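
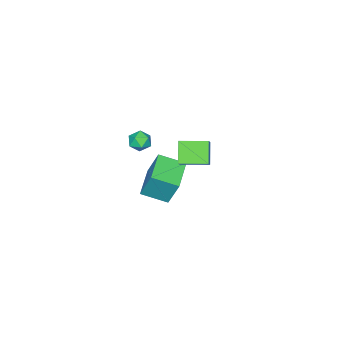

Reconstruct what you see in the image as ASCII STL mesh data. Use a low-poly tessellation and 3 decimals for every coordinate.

solid 
facet normal -0.536 -0.405 0.741
outer loop
vertex 1.878 1.969 4.319
vertex 0.986 3.295 4.399
vertex 1.136 1.517 3.535
endloop
endfacet
facet normal 0.557 -0.829 -0.050
outer loop
vertex 1.914 2.105 2.461
vertex 1.878 1.969 4.319
vertex 1.136 1.517 3.535
endloop
endfacet
facet normal -0.536 -0.405 0.740
outer loop
vertex 1.136 1.517 3.535
vertex 0.986 3.295 4.399
vertex 0.245 2.843 3.615
endloop
endfacet
facet normal -0.634 -0.386 -0.670
outer loop
vertex 0.245 2.843 3.615
vertex 1.914 2.105 2.461
vertex 1.136 1.517 3.535
endloop
endfacet
facet normal 0.634 0.386 0.670
outer loop
vertex 1.878 1.969 4.319
vertex 1.764 3.883 3.325
vertex 0.986 3.295 4.399
endloop
endfacet
facet normal 0.558 -0.828 -0.050
outer loop
vertex 2.655 2.557 3.245
vertex 1.878 1.969 4.319
vertex 1.914 2.105 2.461
endloop
endfacet
facet normal 0.634 0.386 0.670
outer loop
vertex 2.655 2.557 3.245
vertex 1.764 3.883 3.325
vertex 1.878 1.969 4.319
endloop
endfacet
facet normal -0.558 0.829 0.050
outer loop
vertex 0.986 3.295 4.399
vertex 1.764 3.883 3.325
vertex 0.245 2.843 3.615
endloop
endfacet
facet normal -0.634 -0.386 -0.670
outer loop
vertex 1.022 3.431 2.541
vertex 1.914 2.105 2.461
vertex 0.245 2.843 3.615
endloop
endfacet
facet normal -0.558 0.829 0.050
outer loop
vertex 0.245 2.843 3.615
vertex 1.764 3.883 3.325
vertex 1.022 3.431 2.541
endloop
endfacet
facet normal 0.536 0.405 -0.740
outer loop
vertex 1.022 3.431 2.541
vertex 2.655 2.557 3.245
vertex 1.914 2.105 2.461
endloop
endfacet
facet normal 0.536 0.405 -0.741
outer loop
vertex 1.764 3.883 3.325
vertex 2.655 2.557 3.245
vertex 1.022 3.431 2.541
endloop
endfacet
facet normal -0.476 0.808 -0.348
outer loop
vertex -3.27 -1.463 -2.635
vertex -1.414 -0.529 -3.003
vertex -3.243 -2.241 -4.477
endloop
endfacet
facet normal -0.880 -0.442 0.174
outer loop
vertex -2.426 -3.631 -3.877
vertex -3.27 -1.463 -2.635
vertex -3.243 -2.241 -4.477
endloop
endfacet
facet normal -0.475 0.808 -0.349
outer loop
vertex -3.243 -2.241 -4.477
vertex -1.414 -0.529 -3.003
vertex -1.387 -1.308 -4.845
endloop
endfacet
facet normal 0.013 -0.390 -0.921
outer loop
vertex -1.387 -1.308 -4.845
vertex -2.426 -3.631 -3.877
vertex -3.243 -2.241 -4.477
endloop
endfacet
facet normal -0.013 0.390 0.921
outer loop
vertex -3.27 -1.463 -2.635
vertex -0.597 -1.919 -2.403
vertex -1.414 -0.529 -3.003
endloop
endfacet
facet normal -0.880 -0.442 0.174
outer loop
vertex -2.453 -2.852 -2.035
vertex -3.27 -1.463 -2.635
vertex -2.426 -3.631 -3.877
endloop
endfacet
facet normal -0.013 0.390 0.921
outer loop
vertex -2.453 -2.852 -2.035
vertex -0.597 -1.919 -2.403
vertex -3.27 -1.463 -2.635
endloop
endfacet
facet normal 0.880 0.442 -0.174
outer loop
vertex -1.414 -0.529 -3.003
vertex -0.597 -1.919 -2.403
vertex -1.387 -1.308 -4.845
endloop
endfacet
facet normal 0.014 -0.390 -0.921
outer loop
vertex -0.57 -2.697 -4.245
vertex -2.426 -3.631 -3.877
vertex -1.387 -1.308 -4.845
endloop
endfacet
facet normal 0.880 0.442 -0.174
outer loop
vertex -1.387 -1.308 -4.845
vertex -0.597 -1.919 -2.403
vertex -0.57 -2.697 -4.245
endloop
endfacet
facet normal 0.476 -0.808 0.349
outer loop
vertex -0.57 -2.697 -4.245
vertex -2.453 -2.852 -2.035
vertex -2.426 -3.631 -3.877
endloop
endfacet
facet normal 0.475 -0.808 0.348
outer loop
vertex -0.597 -1.919 -2.403
vertex -2.453 -2.852 -2.035
vertex -0.57 -2.697 -4.245
endloop
endfacet
facet normal 0.056 0.208 0.977
outer loop
vertex -1.11 -2.499 0.478
vertex -1.289 -3.216 0.641
vertex -0.564 -3.017 0.557
endloop
endfacet
facet normal 0.502 0.621 0.602
outer loop
vertex -1.11 -2.499 0.478
vertex -0.564 -3.017 0.557
vertex -0.524 -2.508 -0.002
endloop
endfacet
facet normal 0.117 0.985 0.124
outer loop
vertex -1.11 -2.499 0.478
vertex -0.524 -2.508 -0.002
vertex -1.226 -2.392 -0.263
endloop
endfacet
facet normal -0.568 0.797 0.204
outer loop
vertex -1.11 -2.499 0.478
vertex -1.226 -2.392 -0.263
vertex -1.698 -2.83 0.135
endloop
endfacet
facet normal -0.605 0.317 0.731
outer loop
vertex -1.11 -2.499 0.478
vertex -1.698 -2.83 0.135
vertex -1.289 -3.216 0.641
endloop
endfacet
facet normal 0.950 0.194 0.245
outer loop
vertex -0.524 -2.508 -0.002
vertex -0.564 -3.017 0.557
vertex -0.342 -3.23 -0.135
endloop
endfacet
facet normal 0.228 -0.472 0.851
outer loop
vertex -0.564 -3.017 0.557
vertex -1.289 -3.216 0.641
vertex -0.814 -3.668 0.263
endloop
endfacet
facet normal -0.841 -0.296 0.454
outer loop
vertex -1.289 -3.216 0.641
vertex -1.698 -2.83 0.135
vertex -1.516 -3.552 0.002
endloop
endfacet
facet normal -0.781 0.480 -0.398
outer loop
vertex -1.698 -2.83 0.135
vertex -1.226 -2.392 -0.263
vertex -1.476 -3.043 -0.557
endloop
endfacet
facet normal 0.326 0.784 -0.528
outer loop
vertex -1.226 -2.392 -0.263
vertex -0.524 -2.508 -0.002
vertex -0.751 -2.844 -0.641
endloop
endfacet
facet normal 0.568 -0.797 -0.204
outer loop
vertex -0.93 -3.561 -0.478
vertex -0.342 -3.23 -0.135
vertex -0.814 -3.668 0.263
endloop
endfacet
facet normal -0.117 -0.985 -0.124
outer loop
vertex -0.93 -3.561 -0.478
vertex -0.814 -3.668 0.263
vertex -1.516 -3.552 0.002
endloop
endfacet
facet normal -0.502 -0.621 -0.602
outer loop
vertex -0.93 -3.561 -0.478
vertex -1.516 -3.552 0.002
vertex -1.476 -3.043 -0.557
endloop
endfacet
facet normal -0.056 -0.208 -0.977
outer loop
vertex -0.93 -3.561 -0.478
vertex -1.476 -3.043 -0.557
vertex -0.751 -2.844 -0.641
endloop
endfacet
facet normal 0.605 -0.317 -0.731
outer loop
vertex -0.93 -3.561 -0.478
vertex -0.751 -2.844 -0.641
vertex -0.342 -3.23 -0.135
endloop
endfacet
facet normal 0.781 -0.480 0.398
outer loop
vertex -0.814 -3.668 0.263
vertex -0.342 -3.23 -0.135
vertex -0.564 -3.017 0.557
endloop
endfacet
facet normal -0.326 -0.784 0.528
outer loop
vertex -1.516 -3.552 0.002
vertex -0.814 -3.668 0.263
vertex -1.289 -3.216 0.641
endloop
endfacet
facet normal -0.950 -0.194 -0.245
outer loop
vertex -1.476 -3.043 -0.557
vertex -1.516 -3.552 0.002
vertex -1.698 -2.83 0.135
endloop
endfacet
facet normal -0.228 0.472 -0.851
outer loop
vertex -0.751 -2.844 -0.641
vertex -1.476 -3.043 -0.557
vertex -1.226 -2.392 -0.263
endloop
endfacet
facet normal 0.841 0.296 -0.454
outer loop
vertex -0.342 -3.23 -0.135
vertex -0.751 -2.844 -0.641
vertex -0.524 -2.508 -0.002
endloop
endfacet

endsolid


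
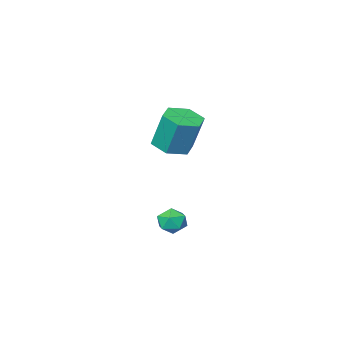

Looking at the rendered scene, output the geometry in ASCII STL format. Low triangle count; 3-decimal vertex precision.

solid 
facet normal 0.113 -0.314 -0.943
outer loop
vertex -1.424 -2.315 1.379
vertex -2.396 -2.076 1.183
vertex -1.662 -1.383 1.04
endloop
endfacet
facet normal 0.966 0.258 0.030
outer loop
vertex -1.424 -2.315 1.379
vertex -1.662 -1.383 1.04
vertex -1.652 -1.683 3.274
endloop
endfacet
facet normal 0.966 0.257 0.030
outer loop
vertex -1.652 -1.683 3.274
vertex -1.662 -1.383 1.04
vertex -1.889 -0.751 2.934
endloop
endfacet
facet normal -0.114 0.315 0.942
outer loop
vertex -1.652 -1.683 3.274
vertex -1.889 -0.751 2.934
vertex -2.624 -1.444 3.077
endloop
endfacet
facet normal 0.114 -0.315 -0.942
outer loop
vertex -1.662 -1.383 1.04
vertex -2.396 -2.076 1.183
vertex -2.633 -1.144 0.843
endloop
endfacet
facet normal 0.282 0.920 -0.273
outer loop
vertex -1.662 -1.383 1.04
vertex -2.633 -1.144 0.843
vertex -1.889 -0.751 2.934
endloop
endfacet
facet normal 0.281 0.920 -0.273
outer loop
vertex -1.889 -0.751 2.934
vertex -2.633 -1.144 0.843
vertex -2.861 -0.512 2.738
endloop
endfacet
facet normal -0.113 0.314 0.943
outer loop
vertex -1.889 -0.751 2.934
vertex -2.861 -0.512 2.738
vertex -2.624 -1.444 3.077
endloop
endfacet
facet normal 0.114 -0.315 -0.942
outer loop
vertex -2.633 -1.144 0.843
vertex -2.396 -2.076 1.183
vertex -3.368 -1.837 0.986
endloop
endfacet
facet normal -0.684 0.663 -0.303
outer loop
vertex -2.633 -1.144 0.843
vertex -3.368 -1.837 0.986
vertex -2.861 -0.512 2.738
endloop
endfacet
facet normal -0.684 0.663 -0.303
outer loop
vertex -2.861 -0.512 2.738
vertex -3.368 -1.837 0.986
vertex -3.596 -1.205 2.881
endloop
endfacet
facet normal -0.113 0.314 0.943
outer loop
vertex -2.861 -0.512 2.738
vertex -3.596 -1.205 2.881
vertex -2.624 -1.444 3.077
endloop
endfacet
facet normal 0.114 -0.315 -0.942
outer loop
vertex -3.368 -1.837 0.986
vertex -2.396 -2.076 1.183
vertex -3.131 -2.769 1.326
endloop
endfacet
facet normal -0.966 -0.257 -0.031
outer loop
vertex -3.368 -1.837 0.986
vertex -3.131 -2.769 1.326
vertex -3.596 -1.205 2.881
endloop
endfacet
facet normal -0.966 -0.257 -0.030
outer loop
vertex -3.596 -1.205 2.881
vertex -3.131 -2.769 1.326
vertex -3.358 -2.137 3.22
endloop
endfacet
facet normal -0.113 0.314 0.943
outer loop
vertex -3.596 -1.205 2.881
vertex -3.358 -2.137 3.22
vertex -2.624 -1.444 3.077
endloop
endfacet
facet normal 0.113 -0.314 -0.943
outer loop
vertex -3.131 -2.769 1.326
vertex -2.396 -2.076 1.183
vertex -2.159 -3.008 1.522
endloop
endfacet
facet normal -0.281 -0.920 0.273
outer loop
vertex -3.131 -2.769 1.326
vertex -2.159 -3.008 1.522
vertex -3.358 -2.137 3.22
endloop
endfacet
facet normal -0.282 -0.920 0.273
outer loop
vertex -3.358 -2.137 3.22
vertex -2.159 -3.008 1.522
vertex -2.387 -2.376 3.417
endloop
endfacet
facet normal -0.114 0.315 0.942
outer loop
vertex -3.358 -2.137 3.22
vertex -2.387 -2.376 3.417
vertex -2.624 -1.444 3.077
endloop
endfacet
facet normal 0.113 -0.314 -0.943
outer loop
vertex -2.159 -3.008 1.522
vertex -2.396 -2.076 1.183
vertex -1.424 -2.315 1.379
endloop
endfacet
facet normal 0.684 -0.663 0.303
outer loop
vertex -2.159 -3.008 1.522
vertex -1.424 -2.315 1.379
vertex -2.387 -2.376 3.417
endloop
endfacet
facet normal 0.684 -0.663 0.303
outer loop
vertex -2.387 -2.376 3.417
vertex -1.424 -2.315 1.379
vertex -1.652 -1.683 3.274
endloop
endfacet
facet normal -0.114 0.315 0.942
outer loop
vertex -2.387 -2.376 3.417
vertex -1.652 -1.683 3.274
vertex -2.624 -1.444 3.077
endloop
endfacet
facet normal -0.921 0.336 0.199
outer loop
vertex 0.592 3.952 -0.926
vertex 0.523 3.447 -0.394
vertex 0.799 4.111 -0.238
endloop
endfacet
facet normal -0.505 0.862 -0.047
outer loop
vertex 0.592 3.952 -0.926
vertex 0.799 4.111 -0.238
vertex 1.215 4.324 -0.806
endloop
endfacet
facet normal -0.267 0.670 -0.692
outer loop
vertex 0.592 3.952 -0.926
vertex 1.215 4.324 -0.806
vertex 1.196 3.792 -1.314
endloop
endfacet
facet normal -0.535 0.026 -0.844
outer loop
vertex 0.592 3.952 -0.926
vertex 1.196 3.792 -1.314
vertex 0.768 3.25 -1.059
endloop
endfacet
facet normal -0.939 -0.180 -0.293
outer loop
vertex 0.592 3.952 -0.926
vertex 0.768 3.25 -1.059
vertex 0.523 3.447 -0.394
endloop
endfacet
facet normal 0.057 0.920 0.387
outer loop
vertex 1.215 4.324 -0.806
vertex 0.799 4.111 -0.238
vertex 1.532 4.05 -0.201
endloop
endfacet
facet normal -0.614 0.070 0.786
outer loop
vertex 0.799 4.111 -0.238
vertex 0.523 3.447 -0.394
vertex 1.104 3.508 0.054
endloop
endfacet
facet normal -0.643 -0.766 -0.010
outer loop
vertex 0.523 3.447 -0.394
vertex 0.768 3.25 -1.059
vertex 1.085 2.976 -0.454
endloop
endfacet
facet normal 0.010 -0.432 -0.902
outer loop
vertex 0.768 3.25 -1.059
vertex 1.196 3.792 -1.314
vertex 1.501 3.189 -1.022
endloop
endfacet
facet normal 0.442 0.611 -0.657
outer loop
vertex 1.196 3.792 -1.314
vertex 1.215 4.324 -0.806
vertex 1.777 3.853 -0.866
endloop
endfacet
facet normal 0.535 -0.026 0.844
outer loop
vertex 1.708 3.348 -0.334
vertex 1.532 4.05 -0.201
vertex 1.104 3.508 0.054
endloop
endfacet
facet normal 0.267 -0.670 0.692
outer loop
vertex 1.708 3.348 -0.334
vertex 1.104 3.508 0.054
vertex 1.085 2.976 -0.454
endloop
endfacet
facet normal 0.505 -0.862 0.047
outer loop
vertex 1.708 3.348 -0.334
vertex 1.085 2.976 -0.454
vertex 1.501 3.189 -1.022
endloop
endfacet
facet normal 0.921 -0.336 -0.199
outer loop
vertex 1.708 3.348 -0.334
vertex 1.501 3.189 -1.022
vertex 1.777 3.853 -0.866
endloop
endfacet
facet normal 0.939 0.180 0.293
outer loop
vertex 1.708 3.348 -0.334
vertex 1.777 3.853 -0.866
vertex 1.532 4.05 -0.201
endloop
endfacet
facet normal -0.010 0.432 0.902
outer loop
vertex 1.104 3.508 0.054
vertex 1.532 4.05 -0.201
vertex 0.799 4.111 -0.238
endloop
endfacet
facet normal -0.442 -0.611 0.657
outer loop
vertex 1.085 2.976 -0.454
vertex 1.104 3.508 0.054
vertex 0.523 3.447 -0.394
endloop
endfacet
facet normal -0.057 -0.920 -0.387
outer loop
vertex 1.501 3.189 -1.022
vertex 1.085 2.976 -0.454
vertex 0.768 3.25 -1.059
endloop
endfacet
facet normal 0.614 -0.070 -0.786
outer loop
vertex 1.777 3.853 -0.866
vertex 1.501 3.189 -1.022
vertex 1.196 3.792 -1.314
endloop
endfacet
facet normal 0.643 0.766 0.010
outer loop
vertex 1.532 4.05 -0.201
vertex 1.777 3.853 -0.866
vertex 1.215 4.324 -0.806
endloop
endfacet

endsolid


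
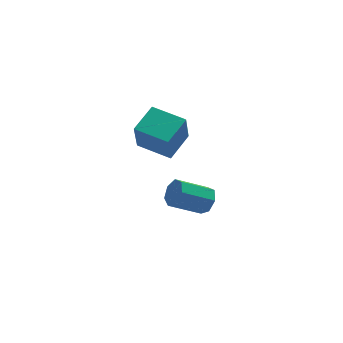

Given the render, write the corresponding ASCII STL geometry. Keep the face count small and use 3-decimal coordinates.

solid 
facet normal 0.853 -0.109 -0.510
outer loop
vertex -1.476 -0.636 -1.35
vertex -1.839 -0.622 -1.96
vertex -1.555 -0.079 -1.601
endloop
endfacet
facet normal 0.505 0.413 0.758
outer loop
vertex -1.476 -0.636 -1.35
vertex -1.555 -0.079 -1.601
vertex -2.919 -0.451 -0.489
endloop
endfacet
facet normal 0.505 0.414 0.757
outer loop
vertex -2.919 -0.451 -0.489
vertex -1.555 -0.079 -1.601
vertex -2.998 0.106 -0.741
endloop
endfacet
facet normal -0.854 0.109 0.508
outer loop
vertex -2.919 -0.451 -0.489
vertex -2.998 0.106 -0.741
vertex -3.281 -0.438 -1.1
endloop
endfacet
facet normal 0.854 -0.110 -0.509
outer loop
vertex -1.555 -0.079 -1.601
vertex -1.839 -0.622 -1.96
vertex -1.847 0.068 -2.123
endloop
endfacet
facet normal 0.214 0.965 0.152
outer loop
vertex -1.555 -0.079 -1.601
vertex -1.847 0.068 -2.123
vertex -2.998 0.106 -0.741
endloop
endfacet
facet normal 0.214 0.965 0.152
outer loop
vertex -2.998 0.106 -0.741
vertex -1.847 0.068 -2.123
vertex -3.29 0.253 -1.263
endloop
endfacet
facet normal -0.854 0.109 0.508
outer loop
vertex -2.998 0.106 -0.741
vertex -3.29 0.253 -1.263
vertex -3.281 -0.438 -1.1
endloop
endfacet
facet normal 0.854 -0.110 -0.509
outer loop
vertex -1.847 0.068 -2.123
vertex -1.839 -0.622 -1.96
vertex -2.133 -0.304 -2.522
endloop
endfacet
facet normal -0.236 0.789 -0.567
outer loop
vertex -1.847 0.068 -2.123
vertex -2.133 -0.304 -2.522
vertex -3.29 0.253 -1.263
endloop
endfacet
facet normal -0.236 0.789 -0.567
outer loop
vertex -3.29 0.253 -1.263
vertex -2.133 -0.304 -2.522
vertex -3.576 -0.119 -1.662
endloop
endfacet
facet normal -0.853 0.109 0.510
outer loop
vertex -3.29 0.253 -1.263
vertex -3.576 -0.119 -1.662
vertex -3.281 -0.438 -1.1
endloop
endfacet
facet normal 0.854 -0.109 -0.509
outer loop
vertex -2.133 -0.304 -2.522
vertex -1.839 -0.622 -1.96
vertex -2.197 -0.916 -2.498
endloop
endfacet
facet normal -0.510 0.020 -0.860
outer loop
vertex -2.133 -0.304 -2.522
vertex -2.197 -0.916 -2.498
vertex -3.576 -0.119 -1.662
endloop
endfacet
facet normal -0.510 0.020 -0.860
outer loop
vertex -3.576 -0.119 -1.662
vertex -2.197 -0.916 -2.498
vertex -3.64 -0.731 -1.638
endloop
endfacet
facet normal -0.853 0.109 0.510
outer loop
vertex -3.576 -0.119 -1.662
vertex -3.64 -0.731 -1.638
vertex -3.281 -0.438 -1.1
endloop
endfacet
facet normal 0.854 -0.109 -0.509
outer loop
vertex -2.197 -0.916 -2.498
vertex -1.839 -0.622 -1.96
vertex -1.991 -1.307 -2.069
endloop
endfacet
facet normal -0.399 -0.765 -0.505
outer loop
vertex -2.197 -0.916 -2.498
vertex -1.991 -1.307 -2.069
vertex -3.64 -0.731 -1.638
endloop
endfacet
facet normal -0.399 -0.765 -0.505
outer loop
vertex -3.64 -0.731 -1.638
vertex -1.991 -1.307 -2.069
vertex -3.434 -1.122 -1.209
endloop
endfacet
facet normal -0.853 0.110 0.510
outer loop
vertex -3.64 -0.731 -1.638
vertex -3.434 -1.122 -1.209
vertex -3.281 -0.438 -1.1
endloop
endfacet
facet normal 0.853 -0.108 -0.510
outer loop
vertex -1.991 -1.307 -2.069
vertex -1.839 -0.622 -1.96
vertex -1.67 -1.183 -1.558
endloop
endfacet
facet normal 0.012 -0.973 0.229
outer loop
vertex -1.991 -1.307 -2.069
vertex -1.67 -1.183 -1.558
vertex -3.434 -1.122 -1.209
endloop
endfacet
facet normal 0.012 -0.973 0.229
outer loop
vertex -3.434 -1.122 -1.209
vertex -1.67 -1.183 -1.558
vertex -3.113 -0.998 -0.697
endloop
endfacet
facet normal -0.854 0.110 0.509
outer loop
vertex -3.434 -1.122 -1.209
vertex -3.113 -0.998 -0.697
vertex -3.281 -0.438 -1.1
endloop
endfacet
facet normal 0.853 -0.109 -0.510
outer loop
vertex -1.67 -1.183 -1.558
vertex -1.839 -0.622 -1.96
vertex -1.476 -0.636 -1.35
endloop
endfacet
facet normal 0.415 -0.448 0.792
outer loop
vertex -1.67 -1.183 -1.558
vertex -1.476 -0.636 -1.35
vertex -3.113 -0.998 -0.697
endloop
endfacet
facet normal 0.415 -0.448 0.792
outer loop
vertex -3.113 -0.998 -0.697
vertex -1.476 -0.636 -1.35
vertex -2.919 -0.451 -0.489
endloop
endfacet
facet normal -0.854 0.110 0.508
outer loop
vertex -3.113 -0.998 -0.697
vertex -2.919 -0.451 -0.489
vertex -3.281 -0.438 -1.1
endloop
endfacet
facet normal -0.629 0.770 0.107
outer loop
vertex -5.174 -0.884 4.036
vertex -4.07 -0.047 4.497
vertex -4.889 -0.446 2.556
endloop
endfacet
facet normal -0.756 -0.574 -0.315
outer loop
vertex -3.87 -1.693 2.383
vertex -5.174 -0.884 4.036
vertex -4.889 -0.446 2.556
endloop
endfacet
facet normal -0.629 0.770 0.107
outer loop
vertex -4.889 -0.446 2.556
vertex -4.07 -0.047 4.497
vertex -3.785 0.392 3.017
endloop
endfacet
facet normal 0.182 0.279 -0.943
outer loop
vertex -3.785 0.392 3.017
vertex -3.87 -1.693 2.383
vertex -4.889 -0.446 2.556
endloop
endfacet
facet normal -0.182 -0.279 0.943
outer loop
vertex -5.174 -0.884 4.036
vertex -3.051 -1.294 4.324
vertex -4.07 -0.047 4.497
endloop
endfacet
facet normal -0.756 -0.573 -0.316
outer loop
vertex -4.155 -2.132 3.863
vertex -5.174 -0.884 4.036
vertex -3.87 -1.693 2.383
endloop
endfacet
facet normal -0.182 -0.279 0.943
outer loop
vertex -4.155 -2.132 3.863
vertex -3.051 -1.294 4.324
vertex -5.174 -0.884 4.036
endloop
endfacet
facet normal 0.756 0.574 0.316
outer loop
vertex -4.07 -0.047 4.497
vertex -3.051 -1.294 4.324
vertex -3.785 0.392 3.017
endloop
endfacet
facet normal 0.182 0.279 -0.943
outer loop
vertex -2.766 -0.856 2.844
vertex -3.87 -1.693 2.383
vertex -3.785 0.392 3.017
endloop
endfacet
facet normal 0.756 0.574 0.315
outer loop
vertex -3.785 0.392 3.017
vertex -3.051 -1.294 4.324
vertex -2.766 -0.856 2.844
endloop
endfacet
facet normal 0.629 -0.770 -0.107
outer loop
vertex -2.766 -0.856 2.844
vertex -4.155 -2.132 3.863
vertex -3.87 -1.693 2.383
endloop
endfacet
facet normal 0.629 -0.770 -0.107
outer loop
vertex -3.051 -1.294 4.324
vertex -4.155 -2.132 3.863
vertex -2.766 -0.856 2.844
endloop
endfacet

endsolid


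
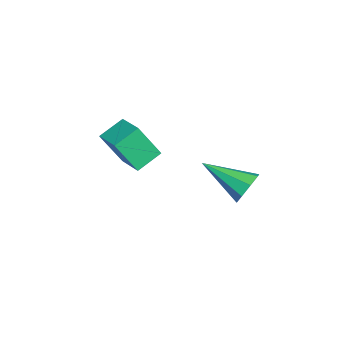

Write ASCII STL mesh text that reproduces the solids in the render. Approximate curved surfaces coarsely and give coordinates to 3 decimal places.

solid 
facet normal 0.317 0.854 -0.413
outer loop
vertex 2.83 4.223 0.821
vertex 2.329 4.118 0.22
vertex 2.29 4.474 0.925
endloop
endfacet
facet normal 0.196 0.015 0.981
outer loop
vertex 2.83 4.223 0.821
vertex 2.29 4.474 0.925
vertex 1.671 2.342 1.08
endloop
endfacet
facet normal 0.315 0.854 -0.414
outer loop
vertex 2.29 4.474 0.925
vertex 2.329 4.118 0.22
vertex 1.772 4.515 0.615
endloop
endfacet
facet normal -0.491 0.204 0.847
outer loop
vertex 2.29 4.474 0.925
vertex 1.772 4.515 0.615
vertex 1.671 2.342 1.08
endloop
endfacet
facet normal 0.316 0.854 -0.412
outer loop
vertex 1.772 4.515 0.615
vertex 2.329 4.118 0.22
vertex 1.58 4.325 0.074
endloop
endfacet
facet normal -0.948 0.108 0.299
outer loop
vertex 1.772 4.515 0.615
vertex 1.58 4.325 0.074
vertex 1.671 2.342 1.08
endloop
endfacet
facet normal 0.317 0.854 -0.414
outer loop
vertex 1.58 4.325 0.074
vertex 2.329 4.118 0.22
vertex 1.827 4.013 -0.381
endloop
endfacet
facet normal -0.913 -0.218 -0.346
outer loop
vertex 1.58 4.325 0.074
vertex 1.827 4.013 -0.381
vertex 1.671 2.342 1.08
endloop
endfacet
facet normal 0.316 0.854 -0.413
outer loop
vertex 1.827 4.013 -0.381
vertex 2.329 4.118 0.22
vertex 2.368 3.763 -0.484
endloop
endfacet
facet normal -0.403 -0.581 -0.707
outer loop
vertex 1.827 4.013 -0.381
vertex 2.368 3.763 -0.484
vertex 1.671 2.342 1.08
endloop
endfacet
facet normal 0.316 0.854 -0.413
outer loop
vertex 2.368 3.763 -0.484
vertex 2.329 4.118 0.22
vertex 2.886 3.721 -0.175
endloop
endfacet
facet normal 0.280 -0.769 -0.574
outer loop
vertex 2.368 3.763 -0.484
vertex 2.886 3.721 -0.175
vertex 1.671 2.342 1.08
endloop
endfacet
facet normal 0.316 0.854 -0.413
outer loop
vertex 2.886 3.721 -0.175
vertex 2.329 4.118 0.22
vertex 3.077 3.912 0.366
endloop
endfacet
facet normal 0.739 -0.673 -0.023
outer loop
vertex 2.886 3.721 -0.175
vertex 3.077 3.912 0.366
vertex 1.671 2.342 1.08
endloop
endfacet
facet normal 0.316 0.854 -0.413
outer loop
vertex 3.077 3.912 0.366
vertex 2.329 4.118 0.22
vertex 2.83 4.223 0.821
endloop
endfacet
facet normal 0.703 -0.348 0.620
outer loop
vertex 3.077 3.912 0.366
vertex 2.83 4.223 0.821
vertex 1.671 2.342 1.08
endloop
endfacet
facet normal -0.574 0.692 0.437
outer loop
vertex -3.332 -1.16 -0.312
vertex -2.189 -0.425 0.026
vertex -3.446 -0.249 -1.907
endloop
endfacet
facet normal -0.816 -0.525 -0.241
outer loop
vertex -2.711 -1.135 -2.466
vertex -3.332 -1.16 -0.312
vertex -3.446 -0.249 -1.907
endloop
endfacet
facet normal -0.575 0.692 0.437
outer loop
vertex -3.446 -0.249 -1.907
vertex -2.189 -0.425 0.026
vertex -2.303 0.486 -1.568
endloop
endfacet
facet normal -0.062 0.495 -0.866
outer loop
vertex -2.303 0.486 -1.568
vertex -2.711 -1.135 -2.466
vertex -3.446 -0.249 -1.907
endloop
endfacet
facet normal 0.062 -0.495 0.867
outer loop
vertex -3.332 -1.16 -0.312
vertex -1.454 -1.311 -0.533
vertex -2.189 -0.425 0.026
endloop
endfacet
facet normal -0.816 -0.525 -0.241
outer loop
vertex -2.597 -2.046 -0.872
vertex -3.332 -1.16 -0.312
vertex -2.711 -1.135 -2.466
endloop
endfacet
facet normal 0.062 -0.496 0.866
outer loop
vertex -2.597 -2.046 -0.872
vertex -1.454 -1.311 -0.533
vertex -3.332 -1.16 -0.312
endloop
endfacet
facet normal 0.816 0.525 0.242
outer loop
vertex -2.189 -0.425 0.026
vertex -1.454 -1.311 -0.533
vertex -2.303 0.486 -1.568
endloop
endfacet
facet normal -0.063 0.496 -0.866
outer loop
vertex -1.568 -0.4 -2.128
vertex -2.711 -1.135 -2.466
vertex -2.303 0.486 -1.568
endloop
endfacet
facet normal 0.816 0.525 0.241
outer loop
vertex -2.303 0.486 -1.568
vertex -1.454 -1.311 -0.533
vertex -1.568 -0.4 -2.128
endloop
endfacet
facet normal 0.574 -0.692 -0.437
outer loop
vertex -1.568 -0.4 -2.128
vertex -2.597 -2.046 -0.872
vertex -2.711 -1.135 -2.466
endloop
endfacet
facet normal 0.575 -0.692 -0.436
outer loop
vertex -1.454 -1.311 -0.533
vertex -2.597 -2.046 -0.872
vertex -1.568 -0.4 -2.128
endloop
endfacet

endsolid


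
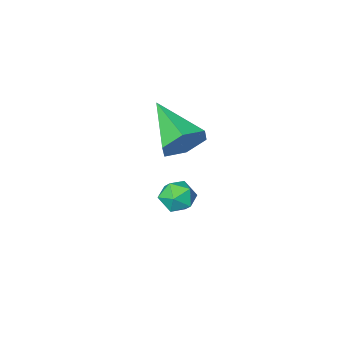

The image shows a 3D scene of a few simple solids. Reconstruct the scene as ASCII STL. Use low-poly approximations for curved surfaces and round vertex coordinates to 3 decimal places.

solid 
facet normal -0.002 0.896 -0.443
outer loop
vertex 4.006 -0.685 3.428
vertex 3.698 -1.084 2.623
vertex 3.074 -0.768 3.265
endloop
endfacet
facet normal -0.180 0.093 0.979
outer loop
vertex 4.006 -0.685 3.428
vertex 3.074 -0.768 3.265
vertex 3.702 -3.056 3.597
endloop
endfacet
facet normal -0.001 0.897 -0.443
outer loop
vertex 3.074 -0.768 3.265
vertex 3.698 -1.084 2.623
vertex 2.766 -1.166 2.46
endloop
endfacet
facet normal -0.885 -0.181 0.428
outer loop
vertex 3.074 -0.768 3.265
vertex 2.766 -1.166 2.46
vertex 3.702 -3.056 3.597
endloop
endfacet
facet normal -0.002 0.897 -0.442
outer loop
vertex 2.766 -1.166 2.46
vertex 3.698 -1.084 2.623
vertex 3.39 -1.482 1.817
endloop
endfacet
facet normal -0.706 -0.588 -0.396
outer loop
vertex 2.766 -1.166 2.46
vertex 3.39 -1.482 1.817
vertex 3.702 -3.056 3.597
endloop
endfacet
facet normal -0.002 0.897 -0.442
outer loop
vertex 3.39 -1.482 1.817
vertex 3.698 -1.084 2.623
vertex 4.322 -1.4 1.98
endloop
endfacet
facet normal 0.180 -0.721 -0.669
outer loop
vertex 3.39 -1.482 1.817
vertex 4.322 -1.4 1.98
vertex 3.702 -3.056 3.597
endloop
endfacet
facet normal -0.002 0.897 -0.443
outer loop
vertex 4.322 -1.4 1.98
vertex 3.698 -1.084 2.623
vertex 4.63 -1.001 2.786
endloop
endfacet
facet normal 0.887 -0.447 -0.118
outer loop
vertex 4.322 -1.4 1.98
vertex 4.63 -1.001 2.786
vertex 3.702 -3.056 3.597
endloop
endfacet
facet normal -0.002 0.896 -0.443
outer loop
vertex 4.63 -1.001 2.786
vertex 3.698 -1.084 2.623
vertex 4.006 -0.685 3.428
endloop
endfacet
facet normal 0.707 -0.040 0.707
outer loop
vertex 4.63 -1.001 2.786
vertex 4.006 -0.685 3.428
vertex 3.702 -3.056 3.597
endloop
endfacet
facet normal -0.316 -0.074 0.946
outer loop
vertex 2.632 -2.502 -1.118
vertex 2.435 -3.255 -1.243
vertex 3.159 -3.074 -0.987
endloop
endfacet
facet normal 0.215 0.402 0.890
outer loop
vertex 2.632 -2.502 -1.118
vertex 3.159 -3.074 -0.987
vertex 3.382 -2.406 -1.342
endloop
endfacet
facet normal 0.011 0.905 0.426
outer loop
vertex 2.632 -2.502 -1.118
vertex 3.382 -2.406 -1.342
vertex 2.797 -2.175 -1.817
endloop
endfacet
facet normal -0.643 0.741 0.195
outer loop
vertex 2.632 -2.502 -1.118
vertex 2.797 -2.175 -1.817
vertex 2.211 -2.7 -1.755
endloop
endfacet
facet normal -0.845 0.135 0.517
outer loop
vertex 2.632 -2.502 -1.118
vertex 2.211 -2.7 -1.755
vertex 2.435 -3.255 -1.243
endloop
endfacet
facet normal 0.783 0.067 0.618
outer loop
vertex 3.382 -2.406 -1.342
vertex 3.159 -3.074 -0.987
vertex 3.649 -3.1 -1.605
endloop
endfacet
facet normal -0.075 -0.702 0.708
outer loop
vertex 3.159 -3.074 -0.987
vertex 2.435 -3.255 -1.243
vertex 3.063 -3.625 -1.543
endloop
endfacet
facet normal -0.931 -0.363 0.014
outer loop
vertex 2.435 -3.255 -1.243
vertex 2.211 -2.7 -1.755
vertex 2.478 -3.394 -2.018
endloop
endfacet
facet normal -0.605 0.615 -0.505
outer loop
vertex 2.211 -2.7 -1.755
vertex 2.797 -2.175 -1.817
vertex 2.701 -2.726 -2.373
endloop
endfacet
facet normal 0.455 0.880 -0.133
outer loop
vertex 2.797 -2.175 -1.817
vertex 3.382 -2.406 -1.342
vertex 3.425 -2.545 -2.117
endloop
endfacet
facet normal 0.643 -0.741 -0.195
outer loop
vertex 3.228 -3.298 -2.242
vertex 3.649 -3.1 -1.605
vertex 3.063 -3.625 -1.543
endloop
endfacet
facet normal -0.011 -0.905 -0.426
outer loop
vertex 3.228 -3.298 -2.242
vertex 3.063 -3.625 -1.543
vertex 2.478 -3.394 -2.018
endloop
endfacet
facet normal -0.215 -0.402 -0.890
outer loop
vertex 3.228 -3.298 -2.242
vertex 2.478 -3.394 -2.018
vertex 2.701 -2.726 -2.373
endloop
endfacet
facet normal 0.316 0.074 -0.946
outer loop
vertex 3.228 -3.298 -2.242
vertex 2.701 -2.726 -2.373
vertex 3.425 -2.545 -2.117
endloop
endfacet
facet normal 0.845 -0.135 -0.517
outer loop
vertex 3.228 -3.298 -2.242
vertex 3.425 -2.545 -2.117
vertex 3.649 -3.1 -1.605
endloop
endfacet
facet normal 0.605 -0.615 0.505
outer loop
vertex 3.063 -3.625 -1.543
vertex 3.649 -3.1 -1.605
vertex 3.159 -3.074 -0.987
endloop
endfacet
facet normal -0.455 -0.880 0.133
outer loop
vertex 2.478 -3.394 -2.018
vertex 3.063 -3.625 -1.543
vertex 2.435 -3.255 -1.243
endloop
endfacet
facet normal -0.783 -0.067 -0.618
outer loop
vertex 2.701 -2.726 -2.373
vertex 2.478 -3.394 -2.018
vertex 2.211 -2.7 -1.755
endloop
endfacet
facet normal 0.075 0.702 -0.708
outer loop
vertex 3.425 -2.545 -2.117
vertex 2.701 -2.726 -2.373
vertex 2.797 -2.175 -1.817
endloop
endfacet
facet normal 0.931 0.363 -0.014
outer loop
vertex 3.649 -3.1 -1.605
vertex 3.425 -2.545 -2.117
vertex 3.382 -2.406 -1.342
endloop
endfacet

endsolid


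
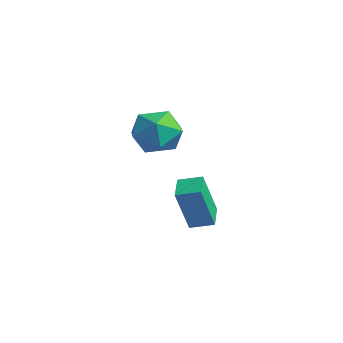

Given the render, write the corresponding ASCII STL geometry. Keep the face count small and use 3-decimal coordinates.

solid 
facet normal -0.579 -0.780 -0.236
outer loop
vertex 2.412 0.341 -2.228
vertex 1.462 0.957 -1.932
vertex 2.264 1.031 -4.142
endloop
endfacet
facet normal 0.812 -0.527 -0.253
outer loop
vertex 2.838 1.803 -3.908
vertex 2.412 0.341 -2.228
vertex 2.264 1.031 -4.142
endloop
endfacet
facet normal -0.579 -0.780 -0.236
outer loop
vertex 2.264 1.031 -4.142
vertex 1.462 0.957 -1.932
vertex 1.314 1.647 -3.846
endloop
endfacet
facet normal -0.073 0.339 -0.938
outer loop
vertex 1.314 1.647 -3.846
vertex 2.838 1.803 -3.908
vertex 2.264 1.031 -4.142
endloop
endfacet
facet normal 0.073 -0.339 0.938
outer loop
vertex 2.412 0.341 -2.228
vertex 2.036 1.729 -1.698
vertex 1.462 0.957 -1.932
endloop
endfacet
facet normal 0.812 -0.527 -0.253
outer loop
vertex 2.986 1.113 -1.994
vertex 2.412 0.341 -2.228
vertex 2.838 1.803 -3.908
endloop
endfacet
facet normal 0.073 -0.339 0.938
outer loop
vertex 2.986 1.113 -1.994
vertex 2.036 1.729 -1.698
vertex 2.412 0.341 -2.228
endloop
endfacet
facet normal -0.812 0.527 0.253
outer loop
vertex 1.462 0.957 -1.932
vertex 2.036 1.729 -1.698
vertex 1.314 1.647 -3.846
endloop
endfacet
facet normal -0.073 0.339 -0.938
outer loop
vertex 1.888 2.419 -3.612
vertex 2.838 1.803 -3.908
vertex 1.314 1.647 -3.846
endloop
endfacet
facet normal -0.812 0.527 0.253
outer loop
vertex 1.314 1.647 -3.846
vertex 2.036 1.729 -1.698
vertex 1.888 2.419 -3.612
endloop
endfacet
facet normal 0.579 0.780 0.236
outer loop
vertex 1.888 2.419 -3.612
vertex 2.986 1.113 -1.994
vertex 2.838 1.803 -3.908
endloop
endfacet
facet normal 0.579 0.780 0.236
outer loop
vertex 2.036 1.729 -1.698
vertex 2.986 1.113 -1.994
vertex 1.888 2.419 -3.612
endloop
endfacet
facet normal -0.972 0.047 -0.228
outer loop
vertex -3.183 2.534 -1.829
vertex -3.364 1.46 -1.279
vertex -3.463 2.497 -0.643
endloop
endfacet
facet normal -0.699 0.701 -0.143
outer loop
vertex -3.183 2.534 -1.829
vertex -3.463 2.497 -0.643
vertex -2.607 3.268 -1.044
endloop
endfacet
facet normal -0.163 0.777 -0.608
outer loop
vertex -3.183 2.534 -1.829
vertex -2.607 3.268 -1.044
vertex -1.98 2.709 -1.927
endloop
endfacet
facet normal -0.105 0.172 -0.980
outer loop
vertex -3.183 2.534 -1.829
vertex -1.98 2.709 -1.927
vertex -2.447 1.592 -2.073
endloop
endfacet
facet normal -0.605 -0.280 -0.745
outer loop
vertex -3.183 2.534 -1.829
vertex -2.447 1.592 -2.073
vertex -3.364 1.46 -1.279
endloop
endfacet
facet normal -0.427 0.743 0.516
outer loop
vertex -2.607 3.268 -1.044
vertex -3.463 2.497 -0.643
vertex -2.433 2.648 -0.007
endloop
endfacet
facet normal -0.870 -0.315 0.378
outer loop
vertex -3.463 2.497 -0.643
vertex -3.364 1.46 -1.279
vertex -2.9 1.531 -0.153
endloop
endfacet
facet normal -0.276 -0.845 -0.459
outer loop
vertex -3.364 1.46 -1.279
vertex -2.447 1.592 -2.073
vertex -2.273 0.972 -1.036
endloop
endfacet
facet normal 0.534 -0.114 -0.838
outer loop
vertex -2.447 1.592 -2.073
vertex -1.98 2.709 -1.927
vertex -1.417 1.743 -1.437
endloop
endfacet
facet normal 0.440 0.866 -0.236
outer loop
vertex -1.98 2.709 -1.927
vertex -2.607 3.268 -1.044
vertex -1.516 2.78 -0.801
endloop
endfacet
facet normal 0.105 -0.172 0.980
outer loop
vertex -1.697 1.706 -0.251
vertex -2.433 2.648 -0.007
vertex -2.9 1.531 -0.153
endloop
endfacet
facet normal 0.163 -0.777 0.608
outer loop
vertex -1.697 1.706 -0.251
vertex -2.9 1.531 -0.153
vertex -2.273 0.972 -1.036
endloop
endfacet
facet normal 0.699 -0.701 0.143
outer loop
vertex -1.697 1.706 -0.251
vertex -2.273 0.972 -1.036
vertex -1.417 1.743 -1.437
endloop
endfacet
facet normal 0.972 -0.047 0.228
outer loop
vertex -1.697 1.706 -0.251
vertex -1.417 1.743 -1.437
vertex -1.516 2.78 -0.801
endloop
endfacet
facet normal 0.605 0.280 0.745
outer loop
vertex -1.697 1.706 -0.251
vertex -1.516 2.78 -0.801
vertex -2.433 2.648 -0.007
endloop
endfacet
facet normal -0.534 0.114 0.838
outer loop
vertex -2.9 1.531 -0.153
vertex -2.433 2.648 -0.007
vertex -3.463 2.497 -0.643
endloop
endfacet
facet normal -0.440 -0.866 0.236
outer loop
vertex -2.273 0.972 -1.036
vertex -2.9 1.531 -0.153
vertex -3.364 1.46 -1.279
endloop
endfacet
facet normal 0.427 -0.743 -0.516
outer loop
vertex -1.417 1.743 -1.437
vertex -2.273 0.972 -1.036
vertex -2.447 1.592 -2.073
endloop
endfacet
facet normal 0.870 0.315 -0.378
outer loop
vertex -1.516 2.78 -0.801
vertex -1.417 1.743 -1.437
vertex -1.98 2.709 -1.927
endloop
endfacet
facet normal 0.276 0.845 0.459
outer loop
vertex -2.433 2.648 -0.007
vertex -1.516 2.78 -0.801
vertex -2.607 3.268 -1.044
endloop
endfacet

endsolid


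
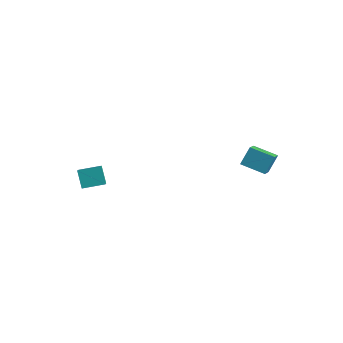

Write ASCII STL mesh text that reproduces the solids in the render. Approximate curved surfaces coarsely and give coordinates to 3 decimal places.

solid 
facet normal -0.507 0.317 0.802
outer loop
vertex -3.922 -3.545 -2.729
vertex -3.049 -2.675 -2.52
vertex -4.679 -2.578 -3.59
endloop
endfacet
facet normal -0.699 -0.696 -0.167
outer loop
vertex -4.091 -2.945 -4.52
vertex -3.922 -3.545 -2.729
vertex -4.679 -2.578 -3.59
endloop
endfacet
facet normal -0.507 0.316 0.802
outer loop
vertex -4.679 -2.578 -3.59
vertex -3.049 -2.675 -2.52
vertex -3.807 -1.708 -3.381
endloop
endfacet
facet normal -0.505 0.644 -0.574
outer loop
vertex -3.807 -1.708 -3.381
vertex -4.091 -2.945 -4.52
vertex -4.679 -2.578 -3.59
endloop
endfacet
facet normal 0.505 -0.645 0.574
outer loop
vertex -3.922 -3.545 -2.729
vertex -2.461 -3.042 -3.45
vertex -3.049 -2.675 -2.52
endloop
endfacet
facet normal -0.698 -0.696 -0.167
outer loop
vertex -3.333 -3.912 -3.659
vertex -3.922 -3.545 -2.729
vertex -4.091 -2.945 -4.52
endloop
endfacet
facet normal 0.505 -0.644 0.574
outer loop
vertex -3.333 -3.912 -3.659
vertex -2.461 -3.042 -3.45
vertex -3.922 -3.545 -2.729
endloop
endfacet
facet normal 0.698 0.696 0.167
outer loop
vertex -3.049 -2.675 -2.52
vertex -2.461 -3.042 -3.45
vertex -3.807 -1.708 -3.381
endloop
endfacet
facet normal -0.505 0.645 -0.574
outer loop
vertex -3.218 -2.075 -4.311
vertex -4.091 -2.945 -4.52
vertex -3.807 -1.708 -3.381
endloop
endfacet
facet normal 0.698 0.696 0.168
outer loop
vertex -3.807 -1.708 -3.381
vertex -2.461 -3.042 -3.45
vertex -3.218 -2.075 -4.311
endloop
endfacet
facet normal 0.507 -0.316 -0.802
outer loop
vertex -3.218 -2.075 -4.311
vertex -3.333 -3.912 -3.659
vertex -4.091 -2.945 -4.52
endloop
endfacet
facet normal 0.508 -0.316 -0.801
outer loop
vertex -2.461 -3.042 -3.45
vertex -3.333 -3.912 -3.659
vertex -3.218 -2.075 -4.311
endloop
endfacet
facet normal -0.921 -0.258 0.291
outer loop
vertex 2.14 2.526 -3.1
vertex 2.242 3.241 -2.141
vertex 1.491 3.828 -4.0
endloop
endfacet
facet normal -0.086 -0.595 -0.799
outer loop
vertex 2.818 4.199 -4.419
vertex 2.14 2.526 -3.1
vertex 1.491 3.828 -4.0
endloop
endfacet
facet normal -0.921 -0.257 0.291
outer loop
vertex 1.491 3.828 -4.0
vertex 2.242 3.241 -2.141
vertex 1.594 4.542 -3.042
endloop
endfacet
facet normal -0.379 0.761 -0.526
outer loop
vertex 1.594 4.542 -3.042
vertex 2.818 4.199 -4.419
vertex 1.491 3.828 -4.0
endloop
endfacet
facet normal 0.379 -0.761 0.527
outer loop
vertex 2.14 2.526 -3.1
vertex 3.569 3.612 -2.56
vertex 2.242 3.241 -2.141
endloop
endfacet
facet normal -0.085 -0.595 -0.799
outer loop
vertex 3.466 2.898 -3.518
vertex 2.14 2.526 -3.1
vertex 2.818 4.199 -4.419
endloop
endfacet
facet normal 0.379 -0.761 0.526
outer loop
vertex 3.466 2.898 -3.518
vertex 3.569 3.612 -2.56
vertex 2.14 2.526 -3.1
endloop
endfacet
facet normal 0.086 0.596 0.799
outer loop
vertex 2.242 3.241 -2.141
vertex 3.569 3.612 -2.56
vertex 1.594 4.542 -3.042
endloop
endfacet
facet normal -0.379 0.761 -0.527
outer loop
vertex 2.92 4.914 -3.46
vertex 2.818 4.199 -4.419
vertex 1.594 4.542 -3.042
endloop
endfacet
facet normal 0.085 0.595 0.799
outer loop
vertex 1.594 4.542 -3.042
vertex 3.569 3.612 -2.56
vertex 2.92 4.914 -3.46
endloop
endfacet
facet normal 0.922 0.258 -0.290
outer loop
vertex 2.92 4.914 -3.46
vertex 3.466 2.898 -3.518
vertex 2.818 4.199 -4.419
endloop
endfacet
facet normal 0.921 0.258 -0.291
outer loop
vertex 3.569 3.612 -2.56
vertex 3.466 2.898 -3.518
vertex 2.92 4.914 -3.46
endloop
endfacet

endsolid


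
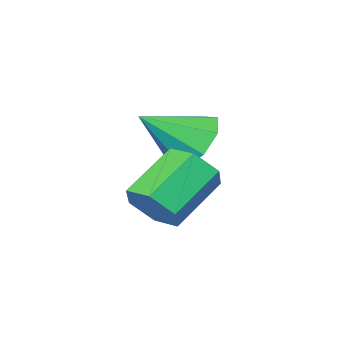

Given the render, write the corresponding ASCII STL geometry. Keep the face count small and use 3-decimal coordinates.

solid 
facet normal 0.815 0.144 -0.562
outer loop
vertex -1.191 1.668 2.891
vertex -1.543 1.257 2.275
vertex -1.644 2.068 2.337
endloop
endfacet
facet normal 0.177 0.861 0.477
outer loop
vertex -1.191 1.668 2.891
vertex -1.644 2.068 2.337
vertex -2.624 1.415 3.88
endloop
endfacet
facet normal 0.177 0.861 0.477
outer loop
vertex -2.624 1.415 3.88
vertex -1.644 2.068 2.337
vertex -3.078 1.815 3.326
endloop
endfacet
facet normal -0.814 -0.144 0.563
outer loop
vertex -2.624 1.415 3.88
vertex -3.078 1.815 3.326
vertex -2.977 1.003 3.265
endloop
endfacet
facet normal 0.814 0.144 -0.563
outer loop
vertex -1.644 2.068 2.337
vertex -1.543 1.257 2.275
vertex -1.997 1.656 1.721
endloop
endfacet
facet normal -0.390 0.853 -0.347
outer loop
vertex -1.644 2.068 2.337
vertex -1.997 1.656 1.721
vertex -3.078 1.815 3.326
endloop
endfacet
facet normal -0.391 0.852 -0.348
outer loop
vertex -3.078 1.815 3.326
vertex -1.997 1.656 1.721
vertex -3.43 1.403 2.711
endloop
endfacet
facet normal -0.814 -0.144 0.562
outer loop
vertex -3.078 1.815 3.326
vertex -3.43 1.403 2.711
vertex -2.977 1.003 3.265
endloop
endfacet
facet normal 0.814 0.144 -0.563
outer loop
vertex -1.997 1.656 1.721
vertex -1.543 1.257 2.275
vertex -1.896 0.845 1.66
endloop
endfacet
facet normal -0.567 -0.009 -0.823
outer loop
vertex -1.997 1.656 1.721
vertex -1.896 0.845 1.66
vertex -3.43 1.403 2.711
endloop
endfacet
facet normal -0.567 -0.008 -0.824
outer loop
vertex -3.43 1.403 2.711
vertex -1.896 0.845 1.66
vertex -3.329 0.592 2.649
endloop
endfacet
facet normal -0.815 -0.144 0.562
outer loop
vertex -3.43 1.403 2.711
vertex -3.329 0.592 2.649
vertex -2.977 1.003 3.265
endloop
endfacet
facet normal 0.814 0.144 -0.563
outer loop
vertex -1.896 0.845 1.66
vertex -1.543 1.257 2.275
vertex -1.442 0.445 2.214
endloop
endfacet
facet normal -0.177 -0.861 -0.477
outer loop
vertex -1.896 0.845 1.66
vertex -1.442 0.445 2.214
vertex -3.329 0.592 2.649
endloop
endfacet
facet normal -0.177 -0.861 -0.477
outer loop
vertex -3.329 0.592 2.649
vertex -1.442 0.445 2.214
vertex -2.876 0.192 3.203
endloop
endfacet
facet normal -0.815 -0.144 0.562
outer loop
vertex -3.329 0.592 2.649
vertex -2.876 0.192 3.203
vertex -2.977 1.003 3.265
endloop
endfacet
facet normal 0.814 0.144 -0.562
outer loop
vertex -1.442 0.445 2.214
vertex -1.543 1.257 2.275
vertex -1.09 0.857 2.829
endloop
endfacet
facet normal 0.390 -0.853 0.348
outer loop
vertex -1.442 0.445 2.214
vertex -1.09 0.857 2.829
vertex -2.876 0.192 3.203
endloop
endfacet
facet normal 0.390 -0.853 0.347
outer loop
vertex -2.876 0.192 3.203
vertex -1.09 0.857 2.829
vertex -2.523 0.604 3.819
endloop
endfacet
facet normal -0.814 -0.144 0.563
outer loop
vertex -2.876 0.192 3.203
vertex -2.523 0.604 3.819
vertex -2.977 1.003 3.265
endloop
endfacet
facet normal 0.815 0.144 -0.562
outer loop
vertex -1.09 0.857 2.829
vertex -1.543 1.257 2.275
vertex -1.191 1.668 2.891
endloop
endfacet
facet normal 0.567 0.008 0.823
outer loop
vertex -1.09 0.857 2.829
vertex -1.191 1.668 2.891
vertex -2.523 0.604 3.819
endloop
endfacet
facet normal 0.567 0.009 0.824
outer loop
vertex -2.523 0.604 3.819
vertex -1.191 1.668 2.891
vertex -2.624 1.415 3.88
endloop
endfacet
facet normal -0.814 -0.144 0.563
outer loop
vertex -2.523 0.604 3.819
vertex -2.624 1.415 3.88
vertex -2.977 1.003 3.265
endloop
endfacet
facet normal -0.765 0.291 -0.574
outer loop
vertex -3.801 -0.613 2.489
vertex -4.452 -1.081 3.12
vertex -4.052 -0.144 3.061
endloop
endfacet
facet normal 0.851 0.523 -0.055
outer loop
vertex -3.801 -0.613 2.489
vertex -4.052 -0.144 3.061
vertex -3.088 -1.599 4.14
endloop
endfacet
facet normal -0.767 0.291 -0.572
outer loop
vertex -4.052 -0.144 3.061
vertex -4.452 -1.081 3.12
vertex -4.536 -0.225 3.668
endloop
endfacet
facet normal 0.506 0.704 0.498
outer loop
vertex -4.052 -0.144 3.061
vertex -4.536 -0.225 3.668
vertex -3.088 -1.599 4.14
endloop
endfacet
facet normal -0.766 0.292 -0.573
outer loop
vertex -4.536 -0.225 3.668
vertex -4.452 -1.081 3.12
vertex -4.971 -0.807 3.953
endloop
endfacet
facet normal 0.074 0.393 0.916
outer loop
vertex -4.536 -0.225 3.668
vertex -4.971 -0.807 3.953
vertex -3.088 -1.599 4.14
endloop
endfacet
facet normal -0.766 0.291 -0.573
outer loop
vertex -4.971 -0.807 3.953
vertex -4.452 -1.081 3.12
vertex -5.102 -1.549 3.751
endloop
endfacet
facet normal -0.190 -0.226 0.955
outer loop
vertex -4.971 -0.807 3.953
vertex -5.102 -1.549 3.751
vertex -3.088 -1.599 4.14
endloop
endfacet
facet normal -0.766 0.292 -0.573
outer loop
vertex -5.102 -1.549 3.751
vertex -4.452 -1.081 3.12
vertex -4.852 -2.017 3.178
endloop
endfacet
facet normal -0.134 -0.795 0.591
outer loop
vertex -5.102 -1.549 3.751
vertex -4.852 -2.017 3.178
vertex -3.088 -1.599 4.14
endloop
endfacet
facet normal -0.765 0.291 -0.574
outer loop
vertex -4.852 -2.017 3.178
vertex -4.452 -1.081 3.12
vertex -4.367 -1.937 2.572
endloop
endfacet
facet normal 0.210 -0.977 0.039
outer loop
vertex -4.852 -2.017 3.178
vertex -4.367 -1.937 2.572
vertex -3.088 -1.599 4.14
endloop
endfacet
facet normal -0.766 0.291 -0.573
outer loop
vertex -4.367 -1.937 2.572
vertex -4.452 -1.081 3.12
vertex -3.932 -1.355 2.286
endloop
endfacet
facet normal 0.642 -0.666 -0.380
outer loop
vertex -4.367 -1.937 2.572
vertex -3.932 -1.355 2.286
vertex -3.088 -1.599 4.14
endloop
endfacet
facet normal -0.766 0.292 -0.573
outer loop
vertex -3.932 -1.355 2.286
vertex -4.452 -1.081 3.12
vertex -3.801 -0.613 2.489
endloop
endfacet
facet normal 0.907 -0.046 -0.419
outer loop
vertex -3.932 -1.355 2.286
vertex -3.801 -0.613 2.489
vertex -3.088 -1.599 4.14
endloop
endfacet

endsolid


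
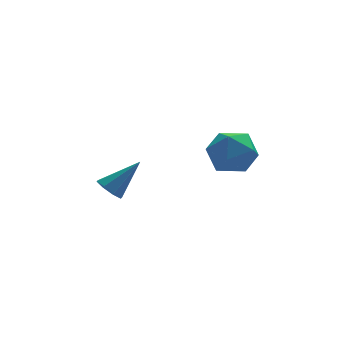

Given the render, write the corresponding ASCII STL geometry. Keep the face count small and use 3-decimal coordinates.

solid 
facet normal -0.587 0.280 0.759
outer loop
vertex -0.55 -0.178 1.614
vertex -1.307 -0.881 1.288
vertex -0.546 -1.193 1.992
endloop
endfacet
facet normal 0.102 0.348 0.932
outer loop
vertex -0.55 -0.178 1.614
vertex -0.546 -1.193 1.992
vertex 0.385 -0.715 1.712
endloop
endfacet
facet normal 0.405 0.790 0.461
outer loop
vertex -0.55 -0.178 1.614
vertex 0.385 -0.715 1.712
vertex 0.199 -0.108 0.835
endloop
endfacet
facet normal -0.096 0.995 -0.003
outer loop
vertex -0.55 -0.178 1.614
vertex 0.199 -0.108 0.835
vertex -0.847 -0.21 0.573
endloop
endfacet
facet normal -0.710 0.680 0.182
outer loop
vertex -0.55 -0.178 1.614
vertex -0.847 -0.21 0.573
vertex -1.307 -0.881 1.288
endloop
endfacet
facet normal 0.410 -0.292 0.864
outer loop
vertex 0.385 -0.715 1.712
vertex -0.546 -1.193 1.992
vertex 0.207 -1.75 1.447
endloop
endfacet
facet normal -0.705 -0.402 0.584
outer loop
vertex -0.546 -1.193 1.992
vertex -1.307 -0.881 1.288
vertex -0.839 -1.852 1.185
endloop
endfacet
facet normal -0.904 0.245 -0.351
outer loop
vertex -1.307 -0.881 1.288
vertex -0.847 -0.21 0.573
vertex -1.025 -1.245 0.308
endloop
endfacet
facet normal 0.089 0.755 -0.649
outer loop
vertex -0.847 -0.21 0.573
vertex 0.199 -0.108 0.835
vertex -0.094 -0.767 0.028
endloop
endfacet
facet normal 0.900 0.423 0.102
outer loop
vertex 0.199 -0.108 0.835
vertex 0.385 -0.715 1.712
vertex 0.667 -1.079 0.732
endloop
endfacet
facet normal 0.096 -0.995 0.003
outer loop
vertex -0.09 -1.782 0.406
vertex 0.207 -1.75 1.447
vertex -0.839 -1.852 1.185
endloop
endfacet
facet normal -0.405 -0.790 -0.461
outer loop
vertex -0.09 -1.782 0.406
vertex -0.839 -1.852 1.185
vertex -1.025 -1.245 0.308
endloop
endfacet
facet normal -0.102 -0.348 -0.932
outer loop
vertex -0.09 -1.782 0.406
vertex -1.025 -1.245 0.308
vertex -0.094 -0.767 0.028
endloop
endfacet
facet normal 0.587 -0.280 -0.759
outer loop
vertex -0.09 -1.782 0.406
vertex -0.094 -0.767 0.028
vertex 0.667 -1.079 0.732
endloop
endfacet
facet normal 0.710 -0.680 -0.182
outer loop
vertex -0.09 -1.782 0.406
vertex 0.667 -1.079 0.732
vertex 0.207 -1.75 1.447
endloop
endfacet
facet normal -0.089 -0.755 0.649
outer loop
vertex -0.839 -1.852 1.185
vertex 0.207 -1.75 1.447
vertex -0.546 -1.193 1.992
endloop
endfacet
facet normal -0.900 -0.423 -0.102
outer loop
vertex -1.025 -1.245 0.308
vertex -0.839 -1.852 1.185
vertex -1.307 -0.881 1.288
endloop
endfacet
facet normal -0.410 0.292 -0.864
outer loop
vertex -0.094 -0.767 0.028
vertex -1.025 -1.245 0.308
vertex -0.847 -0.21 0.573
endloop
endfacet
facet normal 0.705 0.402 -0.584
outer loop
vertex 0.667 -1.079 0.732
vertex -0.094 -0.767 0.028
vertex 0.199 -0.108 0.835
endloop
endfacet
facet normal 0.904 -0.245 0.351
outer loop
vertex 0.207 -1.75 1.447
vertex 0.667 -1.079 0.732
vertex 0.385 -0.715 1.712
endloop
endfacet
facet normal -0.714 -0.060 -0.698
outer loop
vertex -3.272 4.164 -3.537
vertex -3.645 3.775 -3.122
vertex -3.591 4.443 -3.235
endloop
endfacet
facet normal 0.554 0.815 -0.167
outer loop
vertex -3.272 4.164 -3.537
vertex -3.591 4.443 -3.235
vertex -2.355 3.885 -1.858
endloop
endfacet
facet normal -0.712 -0.061 -0.700
outer loop
vertex -3.591 4.443 -3.235
vertex -3.645 3.775 -3.122
vertex -3.942 4.331 -2.868
endloop
endfacet
facet normal 0.051 0.941 0.336
outer loop
vertex -3.591 4.443 -3.235
vertex -3.942 4.331 -2.868
vertex -2.355 3.885 -1.858
endloop
endfacet
facet normal -0.713 -0.061 -0.699
outer loop
vertex -3.942 4.331 -2.868
vertex -3.645 3.775 -3.122
vertex -4.119 3.893 -2.649
endloop
endfacet
facet normal -0.346 0.528 0.776
outer loop
vertex -3.942 4.331 -2.868
vertex -4.119 3.893 -2.649
vertex -2.355 3.885 -1.858
endloop
endfacet
facet normal -0.713 -0.062 -0.699
outer loop
vertex -4.119 3.893 -2.649
vertex -3.645 3.775 -3.122
vertex -4.018 3.386 -2.707
endloop
endfacet
facet normal -0.403 -0.183 0.897
outer loop
vertex -4.119 3.893 -2.649
vertex -4.018 3.386 -2.707
vertex -2.355 3.885 -1.858
endloop
endfacet
facet normal -0.714 -0.060 -0.698
outer loop
vertex -4.018 3.386 -2.707
vertex -3.645 3.775 -3.122
vertex -3.699 3.107 -3.009
endloop
endfacet
facet normal -0.086 -0.776 0.625
outer loop
vertex -4.018 3.386 -2.707
vertex -3.699 3.107 -3.009
vertex -2.355 3.885 -1.858
endloop
endfacet
facet normal -0.714 -0.060 -0.697
outer loop
vertex -3.699 3.107 -3.009
vertex -3.645 3.775 -3.122
vertex -3.349 3.219 -3.377
endloop
endfacet
facet normal 0.417 -0.901 0.122
outer loop
vertex -3.699 3.107 -3.009
vertex -3.349 3.219 -3.377
vertex -2.355 3.885 -1.858
endloop
endfacet
facet normal -0.713 -0.059 -0.698
outer loop
vertex -3.349 3.219 -3.377
vertex -3.645 3.775 -3.122
vertex -3.172 3.656 -3.595
endloop
endfacet
facet normal 0.813 -0.488 -0.318
outer loop
vertex -3.349 3.219 -3.377
vertex -3.172 3.656 -3.595
vertex -2.355 3.885 -1.858
endloop
endfacet
facet normal -0.713 -0.061 -0.698
outer loop
vertex -3.172 3.656 -3.595
vertex -3.645 3.775 -3.122
vertex -3.272 4.164 -3.537
endloop
endfacet
facet normal 0.871 0.222 -0.439
outer loop
vertex -3.172 3.656 -3.595
vertex -3.272 4.164 -3.537
vertex -2.355 3.885 -1.858
endloop
endfacet

endsolid


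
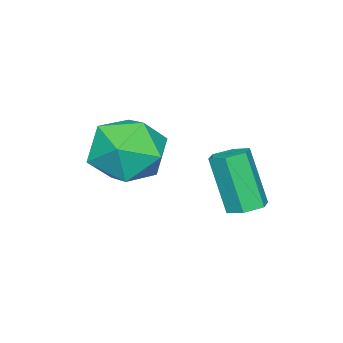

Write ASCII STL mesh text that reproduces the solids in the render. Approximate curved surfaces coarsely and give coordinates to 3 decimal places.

solid 
facet normal -0.351 0.788 0.506
outer loop
vertex 0.766 2.834 -2.065
vertex -0.178 2.396 -2.037
vertex 0.505 2.21 -1.274
endloop
endfacet
facet normal 0.340 0.680 0.649
outer loop
vertex 0.766 2.834 -2.065
vertex 0.505 2.21 -1.274
vertex 1.452 2.142 -1.699
endloop
endfacet
facet normal 0.701 0.713 0.034
outer loop
vertex 0.766 2.834 -2.065
vertex 1.452 2.142 -1.699
vertex 1.355 2.287 -2.726
endloop
endfacet
facet normal 0.232 0.841 -0.489
outer loop
vertex 0.766 2.834 -2.065
vertex 1.355 2.287 -2.726
vertex 0.347 2.443 -2.935
endloop
endfacet
facet normal -0.417 0.887 -0.198
outer loop
vertex 0.766 2.834 -2.065
vertex 0.347 2.443 -2.935
vertex -0.178 2.396 -2.037
endloop
endfacet
facet normal 0.411 0.021 0.912
outer loop
vertex 1.452 2.142 -1.699
vertex 0.505 2.21 -1.274
vertex 0.933 1.277 -1.445
endloop
endfacet
facet normal -0.707 0.195 0.680
outer loop
vertex 0.505 2.21 -1.274
vertex -0.178 2.396 -2.037
vertex -0.075 1.433 -1.654
endloop
endfacet
facet normal -0.815 0.355 -0.458
outer loop
vertex -0.178 2.396 -2.037
vertex 0.347 2.443 -2.935
vertex -0.172 1.578 -2.681
endloop
endfacet
facet normal 0.236 0.279 -0.931
outer loop
vertex 0.347 2.443 -2.935
vertex 1.355 2.287 -2.726
vertex 0.775 1.51 -3.106
endloop
endfacet
facet normal 0.994 0.073 -0.084
outer loop
vertex 1.355 2.287 -2.726
vertex 1.452 2.142 -1.699
vertex 1.458 1.324 -2.343
endloop
endfacet
facet normal -0.232 -0.841 0.489
outer loop
vertex 0.514 0.886 -2.315
vertex 0.933 1.277 -1.445
vertex -0.075 1.433 -1.654
endloop
endfacet
facet normal -0.701 -0.713 -0.034
outer loop
vertex 0.514 0.886 -2.315
vertex -0.075 1.433 -1.654
vertex -0.172 1.578 -2.681
endloop
endfacet
facet normal -0.340 -0.680 -0.649
outer loop
vertex 0.514 0.886 -2.315
vertex -0.172 1.578 -2.681
vertex 0.775 1.51 -3.106
endloop
endfacet
facet normal 0.351 -0.788 -0.506
outer loop
vertex 0.514 0.886 -2.315
vertex 0.775 1.51 -3.106
vertex 1.458 1.324 -2.343
endloop
endfacet
facet normal 0.417 -0.887 0.198
outer loop
vertex 0.514 0.886 -2.315
vertex 1.458 1.324 -2.343
vertex 0.933 1.277 -1.445
endloop
endfacet
facet normal -0.236 -0.279 0.931
outer loop
vertex -0.075 1.433 -1.654
vertex 0.933 1.277 -1.445
vertex 0.505 2.21 -1.274
endloop
endfacet
facet normal -0.994 -0.073 0.084
outer loop
vertex -0.172 1.578 -2.681
vertex -0.075 1.433 -1.654
vertex -0.178 2.396 -2.037
endloop
endfacet
facet normal -0.411 -0.021 -0.912
outer loop
vertex 0.775 1.51 -3.106
vertex -0.172 1.578 -2.681
vertex 0.347 2.443 -2.935
endloop
endfacet
facet normal 0.707 -0.195 -0.680
outer loop
vertex 1.458 1.324 -2.343
vertex 0.775 1.51 -3.106
vertex 1.355 2.287 -2.726
endloop
endfacet
facet normal 0.815 -0.355 0.458
outer loop
vertex 0.933 1.277 -1.445
vertex 1.458 1.324 -2.343
vertex 1.452 2.142 -1.699
endloop
endfacet
facet normal 0.113 0.368 -0.923
outer loop
vertex -0.274 4.336 -3.894
vertex -0.739 4.168 -4.018
vertex -0.68 4.636 -3.824
endloop
endfacet
facet normal 0.594 0.720 0.359
outer loop
vertex -0.274 4.336 -3.894
vertex -0.68 4.636 -3.824
vertex -0.455 3.739 -2.399
endloop
endfacet
facet normal 0.594 0.720 0.359
outer loop
vertex -0.455 3.739 -2.399
vertex -0.68 4.636 -3.824
vertex -0.861 4.039 -2.328
endloop
endfacet
facet normal -0.111 -0.369 0.923
outer loop
vertex -0.455 3.739 -2.399
vertex -0.861 4.039 -2.328
vertex -0.921 3.572 -2.522
endloop
endfacet
facet normal 0.112 0.368 -0.923
outer loop
vertex -0.68 4.636 -3.824
vertex -0.739 4.168 -4.018
vertex -1.145 4.469 -3.947
endloop
endfacet
facet normal -0.392 0.870 0.300
outer loop
vertex -0.68 4.636 -3.824
vertex -1.145 4.469 -3.947
vertex -0.861 4.039 -2.328
endloop
endfacet
facet normal -0.392 0.870 0.300
outer loop
vertex -0.861 4.039 -2.328
vertex -1.145 4.469 -3.947
vertex -1.326 3.872 -2.452
endloop
endfacet
facet normal -0.114 -0.369 0.923
outer loop
vertex -0.861 4.039 -2.328
vertex -1.326 3.872 -2.452
vertex -0.921 3.572 -2.522
endloop
endfacet
facet normal 0.112 0.368 -0.923
outer loop
vertex -1.145 4.469 -3.947
vertex -0.739 4.168 -4.018
vertex -1.205 4.001 -4.141
endloop
endfacet
facet normal -0.987 0.151 -0.059
outer loop
vertex -1.145 4.469 -3.947
vertex -1.205 4.001 -4.141
vertex -1.326 3.872 -2.452
endloop
endfacet
facet normal -0.987 0.151 -0.059
outer loop
vertex -1.326 3.872 -2.452
vertex -1.205 4.001 -4.141
vertex -1.386 3.404 -2.646
endloop
endfacet
facet normal -0.113 -0.368 0.923
outer loop
vertex -1.326 3.872 -2.452
vertex -1.386 3.404 -2.646
vertex -0.921 3.572 -2.522
endloop
endfacet
facet normal 0.111 0.369 -0.923
outer loop
vertex -1.205 4.001 -4.141
vertex -0.739 4.168 -4.018
vertex -0.799 3.701 -4.212
endloop
endfacet
facet normal -0.594 -0.719 -0.359
outer loop
vertex -1.205 4.001 -4.141
vertex -0.799 3.701 -4.212
vertex -1.386 3.404 -2.646
endloop
endfacet
facet normal -0.594 -0.720 -0.359
outer loop
vertex -1.386 3.404 -2.646
vertex -0.799 3.701 -4.212
vertex -0.98 3.104 -2.716
endloop
endfacet
facet normal -0.113 -0.368 0.923
outer loop
vertex -1.386 3.404 -2.646
vertex -0.98 3.104 -2.716
vertex -0.921 3.572 -2.522
endloop
endfacet
facet normal 0.114 0.369 -0.923
outer loop
vertex -0.799 3.701 -4.212
vertex -0.739 4.168 -4.018
vertex -0.334 3.868 -4.088
endloop
endfacet
facet normal 0.392 -0.870 -0.300
outer loop
vertex -0.799 3.701 -4.212
vertex -0.334 3.868 -4.088
vertex -0.98 3.104 -2.716
endloop
endfacet
facet normal 0.392 -0.870 -0.300
outer loop
vertex -0.98 3.104 -2.716
vertex -0.334 3.868 -4.088
vertex -0.515 3.271 -2.593
endloop
endfacet
facet normal -0.112 -0.368 0.923
outer loop
vertex -0.98 3.104 -2.716
vertex -0.515 3.271 -2.593
vertex -0.921 3.572 -2.522
endloop
endfacet
facet normal 0.113 0.368 -0.923
outer loop
vertex -0.334 3.868 -4.088
vertex -0.739 4.168 -4.018
vertex -0.274 4.336 -3.894
endloop
endfacet
facet normal 0.987 -0.151 0.059
outer loop
vertex -0.334 3.868 -4.088
vertex -0.274 4.336 -3.894
vertex -0.515 3.271 -2.593
endloop
endfacet
facet normal 0.987 -0.151 0.059
outer loop
vertex -0.515 3.271 -2.593
vertex -0.274 4.336 -3.894
vertex -0.455 3.739 -2.399
endloop
endfacet
facet normal -0.112 -0.368 0.923
outer loop
vertex -0.515 3.271 -2.593
vertex -0.455 3.739 -2.399
vertex -0.921 3.572 -2.522
endloop
endfacet

endsolid


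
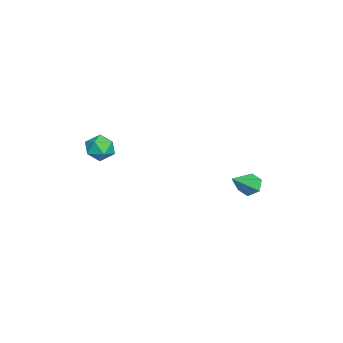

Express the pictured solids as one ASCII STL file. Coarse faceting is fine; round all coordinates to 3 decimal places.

solid 
facet normal -0.412 0.579 0.704
outer loop
vertex 0.8 -3.181 1.19
vertex 1.015 -3.726 1.764
vertex 1.528 -3.117 1.564
endloop
endfacet
facet normal -0.168 0.972 0.161
outer loop
vertex 0.8 -3.181 1.19
vertex 1.528 -3.117 1.564
vertex 1.47 -2.993 0.755
endloop
endfacet
facet normal -0.494 0.753 -0.435
outer loop
vertex 0.8 -3.181 1.19
vertex 1.47 -2.993 0.755
vertex 0.922 -3.525 0.456
endloop
endfacet
facet normal -0.939 0.224 -0.261
outer loop
vertex 0.8 -3.181 1.19
vertex 0.922 -3.525 0.456
vertex 0.641 -3.978 1.079
endloop
endfacet
facet normal -0.889 0.116 0.443
outer loop
vertex 0.8 -3.181 1.19
vertex 0.641 -3.978 1.079
vertex 1.015 -3.726 1.764
endloop
endfacet
facet normal 0.530 0.843 0.091
outer loop
vertex 1.47 -2.993 0.755
vertex 1.528 -3.117 1.564
vertex 2.099 -3.422 1.061
endloop
endfacet
facet normal 0.135 0.205 0.969
outer loop
vertex 1.528 -3.117 1.564
vertex 1.015 -3.726 1.764
vertex 1.818 -3.875 1.684
endloop
endfacet
facet normal -0.637 -0.543 0.547
outer loop
vertex 1.015 -3.726 1.764
vertex 0.641 -3.978 1.079
vertex 1.27 -4.407 1.385
endloop
endfacet
facet normal -0.718 -0.368 -0.591
outer loop
vertex 0.641 -3.978 1.079
vertex 0.922 -3.525 0.456
vertex 1.212 -4.283 0.576
endloop
endfacet
facet normal 0.003 0.487 -0.873
outer loop
vertex 0.922 -3.525 0.456
vertex 1.47 -2.993 0.755
vertex 1.725 -3.674 0.376
endloop
endfacet
facet normal 0.939 -0.224 0.261
outer loop
vertex 1.94 -4.219 0.95
vertex 2.099 -3.422 1.061
vertex 1.818 -3.875 1.684
endloop
endfacet
facet normal 0.494 -0.753 0.435
outer loop
vertex 1.94 -4.219 0.95
vertex 1.818 -3.875 1.684
vertex 1.27 -4.407 1.385
endloop
endfacet
facet normal 0.168 -0.972 -0.161
outer loop
vertex 1.94 -4.219 0.95
vertex 1.27 -4.407 1.385
vertex 1.212 -4.283 0.576
endloop
endfacet
facet normal 0.412 -0.579 -0.704
outer loop
vertex 1.94 -4.219 0.95
vertex 1.212 -4.283 0.576
vertex 1.725 -3.674 0.376
endloop
endfacet
facet normal 0.889 -0.116 -0.443
outer loop
vertex 1.94 -4.219 0.95
vertex 1.725 -3.674 0.376
vertex 2.099 -3.422 1.061
endloop
endfacet
facet normal 0.718 0.368 0.591
outer loop
vertex 1.818 -3.875 1.684
vertex 2.099 -3.422 1.061
vertex 1.528 -3.117 1.564
endloop
endfacet
facet normal -0.003 -0.487 0.873
outer loop
vertex 1.27 -4.407 1.385
vertex 1.818 -3.875 1.684
vertex 1.015 -3.726 1.764
endloop
endfacet
facet normal -0.530 -0.843 -0.091
outer loop
vertex 1.212 -4.283 0.576
vertex 1.27 -4.407 1.385
vertex 0.641 -3.978 1.079
endloop
endfacet
facet normal -0.135 -0.205 -0.969
outer loop
vertex 1.725 -3.674 0.376
vertex 1.212 -4.283 0.576
vertex 0.922 -3.525 0.456
endloop
endfacet
facet normal 0.637 0.543 -0.547
outer loop
vertex 2.099 -3.422 1.061
vertex 1.725 -3.674 0.376
vertex 1.47 -2.993 0.755
endloop
endfacet
facet normal -0.656 0.465 -0.595
outer loop
vertex -3.457 3.591 -4.314
vertex -3.947 3.083 -4.171
vertex -3.906 3.67 -3.757
endloop
endfacet
facet normal 0.615 0.681 0.399
outer loop
vertex -3.457 3.591 -4.314
vertex -3.906 3.67 -3.757
vertex -2.753 2.237 -3.089
endloop
endfacet
facet normal -0.656 0.465 -0.595
outer loop
vertex -3.906 3.67 -3.757
vertex -3.947 3.083 -4.171
vertex -4.396 3.162 -3.614
endloop
endfacet
facet normal -0.097 0.355 0.930
outer loop
vertex -3.906 3.67 -3.757
vertex -4.396 3.162 -3.614
vertex -2.753 2.237 -3.089
endloop
endfacet
facet normal -0.656 0.465 -0.595
outer loop
vertex -4.396 3.162 -3.614
vertex -3.947 3.083 -4.171
vertex -4.437 2.575 -4.028
endloop
endfacet
facet normal -0.499 -0.476 0.724
outer loop
vertex -4.396 3.162 -3.614
vertex -4.437 2.575 -4.028
vertex -2.753 2.237 -3.089
endloop
endfacet
facet normal -0.656 0.465 -0.595
outer loop
vertex -4.437 2.575 -4.028
vertex -3.947 3.083 -4.171
vertex -3.988 2.496 -4.585
endloop
endfacet
facet normal -0.190 -0.982 -0.014
outer loop
vertex -4.437 2.575 -4.028
vertex -3.988 2.496 -4.585
vertex -2.753 2.237 -3.089
endloop
endfacet
facet normal -0.656 0.465 -0.595
outer loop
vertex -3.988 2.496 -4.585
vertex -3.947 3.083 -4.171
vertex -3.498 3.004 -4.728
endloop
endfacet
facet normal 0.522 -0.657 -0.544
outer loop
vertex -3.988 2.496 -4.585
vertex -3.498 3.004 -4.728
vertex -2.753 2.237 -3.089
endloop
endfacet
facet normal -0.656 0.465 -0.595
outer loop
vertex -3.498 3.004 -4.728
vertex -3.947 3.083 -4.171
vertex -3.457 3.591 -4.314
endloop
endfacet
facet normal 0.925 0.174 -0.339
outer loop
vertex -3.498 3.004 -4.728
vertex -3.457 3.591 -4.314
vertex -2.753 2.237 -3.089
endloop
endfacet

endsolid


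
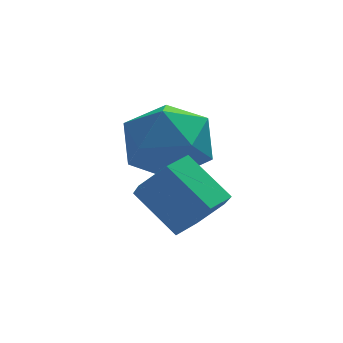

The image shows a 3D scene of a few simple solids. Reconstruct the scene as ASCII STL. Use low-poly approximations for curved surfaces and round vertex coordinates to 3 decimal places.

solid 
facet normal 0.550 -0.585 -0.596
outer loop
vertex 4.613 -3.753 -3.765
vertex 4.051 -3.775 -4.262
vertex 4.572 -3.237 -4.309
endloop
endfacet
facet normal 0.833 0.431 0.346
outer loop
vertex 4.613 -3.753 -3.765
vertex 4.572 -3.237 -4.309
vertex 3.87 -2.962 -2.961
endloop
endfacet
facet normal 0.833 0.432 0.346
outer loop
vertex 3.87 -2.962 -2.961
vertex 4.572 -3.237 -4.309
vertex 3.829 -2.447 -3.505
endloop
endfacet
facet normal -0.551 0.585 0.595
outer loop
vertex 3.87 -2.962 -2.961
vertex 3.829 -2.447 -3.505
vertex 3.309 -2.985 -3.458
endloop
endfacet
facet normal 0.551 -0.585 -0.595
outer loop
vertex 4.572 -3.237 -4.309
vertex 4.051 -3.775 -4.262
vertex 4.011 -3.26 -4.806
endloop
endfacet
facet normal 0.370 0.810 -0.455
outer loop
vertex 4.572 -3.237 -4.309
vertex 4.011 -3.26 -4.806
vertex 3.829 -2.447 -3.505
endloop
endfacet
facet normal 0.370 0.810 -0.455
outer loop
vertex 3.829 -2.447 -3.505
vertex 4.011 -3.26 -4.806
vertex 3.268 -2.47 -4.002
endloop
endfacet
facet normal -0.551 0.585 0.595
outer loop
vertex 3.829 -2.447 -3.505
vertex 3.268 -2.47 -4.002
vertex 3.309 -2.985 -3.458
endloop
endfacet
facet normal 0.551 -0.585 -0.595
outer loop
vertex 4.011 -3.26 -4.806
vertex 4.051 -3.775 -4.262
vertex 3.49 -3.798 -4.759
endloop
endfacet
facet normal -0.464 0.379 -0.801
outer loop
vertex 4.011 -3.26 -4.806
vertex 3.49 -3.798 -4.759
vertex 3.268 -2.47 -4.002
endloop
endfacet
facet normal -0.463 0.379 -0.801
outer loop
vertex 3.268 -2.47 -4.002
vertex 3.49 -3.798 -4.759
vertex 2.747 -3.007 -3.955
endloop
endfacet
facet normal -0.550 0.586 0.596
outer loop
vertex 3.268 -2.47 -4.002
vertex 2.747 -3.007 -3.955
vertex 3.309 -2.985 -3.458
endloop
endfacet
facet normal 0.551 -0.585 -0.595
outer loop
vertex 3.49 -3.798 -4.759
vertex 4.051 -3.775 -4.262
vertex 3.531 -4.313 -4.215
endloop
endfacet
facet normal -0.833 -0.431 -0.346
outer loop
vertex 3.49 -3.798 -4.759
vertex 3.531 -4.313 -4.215
vertex 2.747 -3.007 -3.955
endloop
endfacet
facet normal -0.833 -0.431 -0.346
outer loop
vertex 2.747 -3.007 -3.955
vertex 3.531 -4.313 -4.215
vertex 2.788 -3.523 -3.411
endloop
endfacet
facet normal -0.550 0.585 0.596
outer loop
vertex 2.747 -3.007 -3.955
vertex 2.788 -3.523 -3.411
vertex 3.309 -2.985 -3.458
endloop
endfacet
facet normal 0.551 -0.585 -0.595
outer loop
vertex 3.531 -4.313 -4.215
vertex 4.051 -3.775 -4.262
vertex 4.092 -4.29 -3.718
endloop
endfacet
facet normal -0.370 -0.810 0.455
outer loop
vertex 3.531 -4.313 -4.215
vertex 4.092 -4.29 -3.718
vertex 2.788 -3.523 -3.411
endloop
endfacet
facet normal -0.370 -0.810 0.455
outer loop
vertex 2.788 -3.523 -3.411
vertex 4.092 -4.29 -3.718
vertex 3.349 -3.5 -2.914
endloop
endfacet
facet normal -0.551 0.585 0.595
outer loop
vertex 2.788 -3.523 -3.411
vertex 3.349 -3.5 -2.914
vertex 3.309 -2.985 -3.458
endloop
endfacet
facet normal 0.550 -0.586 -0.596
outer loop
vertex 4.092 -4.29 -3.718
vertex 4.051 -3.775 -4.262
vertex 4.613 -3.753 -3.765
endloop
endfacet
facet normal 0.463 -0.379 0.801
outer loop
vertex 4.092 -4.29 -3.718
vertex 4.613 -3.753 -3.765
vertex 3.349 -3.5 -2.914
endloop
endfacet
facet normal 0.463 -0.379 0.801
outer loop
vertex 3.349 -3.5 -2.914
vertex 4.613 -3.753 -3.765
vertex 3.87 -2.962 -2.961
endloop
endfacet
facet normal -0.551 0.585 0.595
outer loop
vertex 3.349 -3.5 -2.914
vertex 3.87 -2.962 -2.961
vertex 3.309 -2.985 -3.458
endloop
endfacet
facet normal -0.376 0.411 0.831
outer loop
vertex 2.768 -1.45 -2.807
vertex 3.503 -1.979 -2.213
vertex 3.727 -0.993 -2.599
endloop
endfacet
facet normal -0.461 0.845 0.271
outer loop
vertex 2.768 -1.45 -2.807
vertex 3.727 -0.993 -2.599
vertex 3.292 -0.913 -3.588
endloop
endfacet
facet normal -0.840 0.495 -0.223
outer loop
vertex 2.768 -1.45 -2.807
vertex 3.292 -0.913 -3.588
vertex 2.799 -1.85 -3.813
endloop
endfacet
facet normal -0.987 -0.155 0.031
outer loop
vertex 2.768 -1.45 -2.807
vertex 2.799 -1.85 -3.813
vertex 2.929 -2.509 -2.963
endloop
endfacet
facet normal -0.701 -0.207 0.683
outer loop
vertex 2.768 -1.45 -2.807
vertex 2.929 -2.509 -2.963
vertex 3.503 -1.979 -2.213
endloop
endfacet
facet normal 0.184 0.983 -0.001
outer loop
vertex 3.292 -0.913 -3.588
vertex 3.727 -0.993 -2.599
vertex 4.351 -1.111 -3.477
endloop
endfacet
facet normal 0.323 0.281 0.904
outer loop
vertex 3.727 -0.993 -2.599
vertex 3.503 -1.979 -2.213
vertex 4.481 -1.77 -2.627
endloop
endfacet
facet normal -0.204 -0.719 0.664
outer loop
vertex 3.503 -1.979 -2.213
vertex 2.929 -2.509 -2.963
vertex 3.988 -2.707 -2.852
endloop
endfacet
facet normal -0.668 -0.634 -0.389
outer loop
vertex 2.929 -2.509 -2.963
vertex 2.799 -1.85 -3.813
vertex 3.553 -2.627 -3.841
endloop
endfacet
facet normal -0.428 0.418 -0.801
outer loop
vertex 2.799 -1.85 -3.813
vertex 3.292 -0.913 -3.588
vertex 3.777 -1.641 -4.227
endloop
endfacet
facet normal 0.987 0.155 -0.031
outer loop
vertex 4.512 -2.17 -3.633
vertex 4.351 -1.111 -3.477
vertex 4.481 -1.77 -2.627
endloop
endfacet
facet normal 0.840 -0.495 0.223
outer loop
vertex 4.512 -2.17 -3.633
vertex 4.481 -1.77 -2.627
vertex 3.988 -2.707 -2.852
endloop
endfacet
facet normal 0.461 -0.845 -0.271
outer loop
vertex 4.512 -2.17 -3.633
vertex 3.988 -2.707 -2.852
vertex 3.553 -2.627 -3.841
endloop
endfacet
facet normal 0.376 -0.411 -0.831
outer loop
vertex 4.512 -2.17 -3.633
vertex 3.553 -2.627 -3.841
vertex 3.777 -1.641 -4.227
endloop
endfacet
facet normal 0.701 0.207 -0.683
outer loop
vertex 4.512 -2.17 -3.633
vertex 3.777 -1.641 -4.227
vertex 4.351 -1.111 -3.477
endloop
endfacet
facet normal 0.668 0.634 0.389
outer loop
vertex 4.481 -1.77 -2.627
vertex 4.351 -1.111 -3.477
vertex 3.727 -0.993 -2.599
endloop
endfacet
facet normal 0.428 -0.418 0.801
outer loop
vertex 3.988 -2.707 -2.852
vertex 4.481 -1.77 -2.627
vertex 3.503 -1.979 -2.213
endloop
endfacet
facet normal -0.184 -0.983 0.001
outer loop
vertex 3.553 -2.627 -3.841
vertex 3.988 -2.707 -2.852
vertex 2.929 -2.509 -2.963
endloop
endfacet
facet normal -0.323 -0.281 -0.904
outer loop
vertex 3.777 -1.641 -4.227
vertex 3.553 -2.627 -3.841
vertex 2.799 -1.85 -3.813
endloop
endfacet
facet normal 0.204 0.719 -0.664
outer loop
vertex 4.351 -1.111 -3.477
vertex 3.777 -1.641 -4.227
vertex 3.292 -0.913 -3.588
endloop
endfacet

endsolid


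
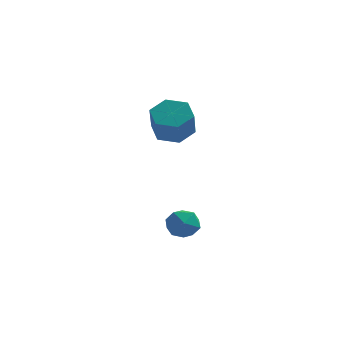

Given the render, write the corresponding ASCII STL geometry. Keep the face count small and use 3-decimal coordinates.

solid 
facet normal 0.332 0.795 -0.508
outer loop
vertex 3.369 -0.53 -2.09
vertex 2.8 -0.062 -1.73
vertex 3.538 -0.149 -1.384
endloop
endfacet
facet normal 0.861 0.332 -0.385
outer loop
vertex 3.369 -0.53 -2.09
vertex 3.538 -0.149 -1.384
vertex 3.784 -0.923 -1.502
endloop
endfacet
facet normal 0.677 -0.294 -0.674
outer loop
vertex 3.369 -0.53 -2.09
vertex 3.784 -0.923 -1.502
vertex 3.197 -1.314 -1.921
endloop
endfacet
facet normal 0.035 -0.218 -0.975
outer loop
vertex 3.369 -0.53 -2.09
vertex 3.197 -1.314 -1.921
vertex 2.589 -0.782 -2.062
endloop
endfacet
facet normal -0.178 0.455 -0.873
outer loop
vertex 3.369 -0.53 -2.09
vertex 2.589 -0.782 -2.062
vertex 2.8 -0.062 -1.73
endloop
endfacet
facet normal 0.916 0.242 0.321
outer loop
vertex 3.784 -0.923 -1.502
vertex 3.538 -0.149 -1.384
vertex 3.471 -0.698 -0.778
endloop
endfacet
facet normal 0.059 0.991 0.122
outer loop
vertex 3.538 -0.149 -1.384
vertex 2.8 -0.062 -1.73
vertex 2.863 -0.166 -0.919
endloop
endfacet
facet normal -0.766 0.440 -0.468
outer loop
vertex 2.8 -0.062 -1.73
vertex 2.589 -0.782 -2.062
vertex 2.276 -0.557 -1.338
endloop
endfacet
facet normal -0.421 -0.649 -0.634
outer loop
vertex 2.589 -0.782 -2.062
vertex 3.197 -1.314 -1.921
vertex 2.522 -1.331 -1.456
endloop
endfacet
facet normal 0.619 -0.772 -0.147
outer loop
vertex 3.197 -1.314 -1.921
vertex 3.784 -0.923 -1.502
vertex 3.26 -1.418 -1.11
endloop
endfacet
facet normal -0.035 0.218 0.975
outer loop
vertex 2.691 -0.95 -0.75
vertex 3.471 -0.698 -0.778
vertex 2.863 -0.166 -0.919
endloop
endfacet
facet normal -0.677 0.294 0.674
outer loop
vertex 2.691 -0.95 -0.75
vertex 2.863 -0.166 -0.919
vertex 2.276 -0.557 -1.338
endloop
endfacet
facet normal -0.861 -0.332 0.385
outer loop
vertex 2.691 -0.95 -0.75
vertex 2.276 -0.557 -1.338
vertex 2.522 -1.331 -1.456
endloop
endfacet
facet normal -0.332 -0.795 0.508
outer loop
vertex 2.691 -0.95 -0.75
vertex 2.522 -1.331 -1.456
vertex 3.26 -1.418 -1.11
endloop
endfacet
facet normal 0.178 -0.455 0.873
outer loop
vertex 2.691 -0.95 -0.75
vertex 3.26 -1.418 -1.11
vertex 3.471 -0.698 -0.778
endloop
endfacet
facet normal 0.421 0.649 0.634
outer loop
vertex 2.863 -0.166 -0.919
vertex 3.471 -0.698 -0.778
vertex 3.538 -0.149 -1.384
endloop
endfacet
facet normal -0.619 0.772 0.147
outer loop
vertex 2.276 -0.557 -1.338
vertex 2.863 -0.166 -0.919
vertex 2.8 -0.062 -1.73
endloop
endfacet
facet normal -0.916 -0.242 -0.321
outer loop
vertex 2.522 -1.331 -1.456
vertex 2.276 -0.557 -1.338
vertex 2.589 -0.782 -2.062
endloop
endfacet
facet normal -0.059 -0.991 -0.122
outer loop
vertex 3.26 -1.418 -1.11
vertex 2.522 -1.331 -1.456
vertex 3.197 -1.314 -1.921
endloop
endfacet
facet normal 0.766 -0.440 0.468
outer loop
vertex 3.471 -0.698 -0.778
vertex 3.26 -1.418 -1.11
vertex 3.784 -0.923 -1.502
endloop
endfacet
facet normal -0.103 0.589 -0.802
outer loop
vertex 2.504 0.83 2.435
vertex 2.087 1.465 2.955
vertex 3.001 1.484 2.851
endloop
endfacet
facet normal 0.835 -0.386 -0.391
outer loop
vertex 2.504 0.83 2.435
vertex 3.001 1.484 2.851
vertex 2.65 0.001 3.566
endloop
endfacet
facet normal 0.835 -0.387 -0.392
outer loop
vertex 2.65 0.001 3.566
vertex 3.001 1.484 2.851
vertex 3.147 0.654 3.981
endloop
endfacet
facet normal 0.103 -0.588 0.802
outer loop
vertex 2.65 0.001 3.566
vertex 3.147 0.654 3.981
vertex 2.233 0.635 4.085
endloop
endfacet
facet normal -0.103 0.588 -0.802
outer loop
vertex 3.001 1.484 2.851
vertex 2.087 1.465 2.955
vertex 2.584 2.118 3.37
endloop
endfacet
facet normal 0.885 0.422 0.196
outer loop
vertex 3.001 1.484 2.851
vertex 2.584 2.118 3.37
vertex 3.147 0.654 3.981
endloop
endfacet
facet normal 0.885 0.422 0.195
outer loop
vertex 3.147 0.654 3.981
vertex 2.584 2.118 3.37
vertex 2.73 1.289 4.501
endloop
endfacet
facet normal 0.103 -0.589 0.802
outer loop
vertex 3.147 0.654 3.981
vertex 2.73 1.289 4.501
vertex 2.233 0.635 4.085
endloop
endfacet
facet normal -0.103 0.588 -0.802
outer loop
vertex 2.584 2.118 3.37
vertex 2.087 1.465 2.955
vertex 1.67 2.099 3.474
endloop
endfacet
facet normal 0.050 0.809 0.586
outer loop
vertex 2.584 2.118 3.37
vertex 1.67 2.099 3.474
vertex 2.73 1.289 4.501
endloop
endfacet
facet normal 0.050 0.809 0.586
outer loop
vertex 2.73 1.289 4.501
vertex 1.67 2.099 3.474
vertex 1.816 1.27 4.605
endloop
endfacet
facet normal 0.103 -0.589 0.802
outer loop
vertex 2.73 1.289 4.501
vertex 1.816 1.27 4.605
vertex 2.233 0.635 4.085
endloop
endfacet
facet normal -0.103 0.588 -0.802
outer loop
vertex 1.67 2.099 3.474
vertex 2.087 1.465 2.955
vertex 1.173 1.446 3.059
endloop
endfacet
facet normal -0.835 0.387 0.391
outer loop
vertex 1.67 2.099 3.474
vertex 1.173 1.446 3.059
vertex 1.816 1.27 4.605
endloop
endfacet
facet normal -0.835 0.386 0.391
outer loop
vertex 1.816 1.27 4.605
vertex 1.173 1.446 3.059
vertex 1.319 0.616 4.189
endloop
endfacet
facet normal 0.103 -0.589 0.802
outer loop
vertex 1.816 1.27 4.605
vertex 1.319 0.616 4.189
vertex 2.233 0.635 4.085
endloop
endfacet
facet normal -0.103 0.589 -0.802
outer loop
vertex 1.173 1.446 3.059
vertex 2.087 1.465 2.955
vertex 1.59 0.811 2.539
endloop
endfacet
facet normal -0.886 -0.422 -0.195
outer loop
vertex 1.173 1.446 3.059
vertex 1.59 0.811 2.539
vertex 1.319 0.616 4.189
endloop
endfacet
facet normal -0.885 -0.422 -0.195
outer loop
vertex 1.319 0.616 4.189
vertex 1.59 0.811 2.539
vertex 1.736 -0.018 3.67
endloop
endfacet
facet normal 0.103 -0.588 0.802
outer loop
vertex 1.319 0.616 4.189
vertex 1.736 -0.018 3.67
vertex 2.233 0.635 4.085
endloop
endfacet
facet normal -0.103 0.589 -0.802
outer loop
vertex 1.59 0.811 2.539
vertex 2.087 1.465 2.955
vertex 2.504 0.83 2.435
endloop
endfacet
facet normal -0.050 -0.809 -0.586
outer loop
vertex 1.59 0.811 2.539
vertex 2.504 0.83 2.435
vertex 1.736 -0.018 3.67
endloop
endfacet
facet normal -0.050 -0.809 -0.586
outer loop
vertex 1.736 -0.018 3.67
vertex 2.504 0.83 2.435
vertex 2.65 0.001 3.566
endloop
endfacet
facet normal 0.103 -0.588 0.802
outer loop
vertex 1.736 -0.018 3.67
vertex 2.65 0.001 3.566
vertex 2.233 0.635 4.085
endloop
endfacet

endsolid
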